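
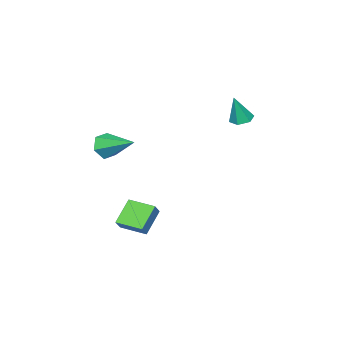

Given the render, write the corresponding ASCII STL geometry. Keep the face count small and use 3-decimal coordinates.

solid 
facet normal -0.738 -0.094 0.669
outer loop
vertex 1.147 -4.235 -2.462
vertex 0.821 -2.665 -2.601
vertex 0.548 -4.42 -3.149
endloop
endfacet
facet normal 0.203 -0.975 0.086
outer loop
vertex 1.839 -4.255 -4.319
vertex 1.147 -4.235 -2.462
vertex 0.548 -4.42 -3.149
endloop
endfacet
facet normal -0.738 -0.094 0.669
outer loop
vertex 0.548 -4.42 -3.149
vertex 0.821 -2.665 -2.601
vertex 0.222 -2.85 -3.288
endloop
endfacet
facet normal -0.644 -0.199 -0.739
outer loop
vertex 0.222 -2.85 -3.288
vertex 1.839 -4.255 -4.319
vertex 0.548 -4.42 -3.149
endloop
endfacet
facet normal 0.644 0.199 0.739
outer loop
vertex 1.147 -4.235 -2.462
vertex 2.112 -2.5 -3.771
vertex 0.821 -2.665 -2.601
endloop
endfacet
facet normal 0.203 -0.975 0.086
outer loop
vertex 2.438 -4.07 -3.632
vertex 1.147 -4.235 -2.462
vertex 1.839 -4.255 -4.319
endloop
endfacet
facet normal 0.644 0.199 0.739
outer loop
vertex 2.438 -4.07 -3.632
vertex 2.112 -2.5 -3.771
vertex 1.147 -4.235 -2.462
endloop
endfacet
facet normal -0.203 0.975 -0.086
outer loop
vertex 0.821 -2.665 -2.601
vertex 2.112 -2.5 -3.771
vertex 0.222 -2.85 -3.288
endloop
endfacet
facet normal -0.644 -0.199 -0.739
outer loop
vertex 1.513 -2.685 -4.458
vertex 1.839 -4.255 -4.319
vertex 0.222 -2.85 -3.288
endloop
endfacet
facet normal -0.203 0.975 -0.086
outer loop
vertex 0.222 -2.85 -3.288
vertex 2.112 -2.5 -3.771
vertex 1.513 -2.685 -4.458
endloop
endfacet
facet normal 0.738 0.094 -0.669
outer loop
vertex 1.513 -2.685 -4.458
vertex 2.438 -4.07 -3.632
vertex 1.839 -4.255 -4.319
endloop
endfacet
facet normal 0.738 0.094 -0.669
outer loop
vertex 2.112 -2.5 -3.771
vertex 2.438 -4.07 -3.632
vertex 1.513 -2.685 -4.458
endloop
endfacet
facet normal -0.018 -0.917 -0.399
outer loop
vertex 3.414 -4.523 2.999
vertex 2.991 -4.204 2.284
vertex 3.88 -4.228 2.3
endloop
endfacet
facet normal 0.809 0.095 0.580
outer loop
vertex 3.414 -4.523 2.999
vertex 3.88 -4.228 2.3
vertex 3.029 -2.196 3.156
endloop
endfacet
facet normal -0.018 -0.917 -0.398
outer loop
vertex 3.88 -4.228 2.3
vertex 2.991 -4.204 2.284
vertex 3.457 -3.91 1.585
endloop
endfacet
facet normal 0.835 0.470 -0.285
outer loop
vertex 3.88 -4.228 2.3
vertex 3.457 -3.91 1.585
vertex 3.029 -2.196 3.156
endloop
endfacet
facet normal -0.018 -0.917 -0.398
outer loop
vertex 3.457 -3.91 1.585
vertex 2.991 -4.204 2.284
vertex 2.567 -3.886 1.569
endloop
endfacet
facet normal 0.032 0.680 -0.733
outer loop
vertex 3.457 -3.91 1.585
vertex 2.567 -3.886 1.569
vertex 3.029 -2.196 3.156
endloop
endfacet
facet normal -0.017 -0.917 -0.398
outer loop
vertex 2.567 -3.886 1.569
vertex 2.991 -4.204 2.284
vertex 2.101 -4.18 2.267
endloop
endfacet
facet normal -0.797 0.514 -0.316
outer loop
vertex 2.567 -3.886 1.569
vertex 2.101 -4.18 2.267
vertex 3.029 -2.196 3.156
endloop
endfacet
facet normal -0.017 -0.917 -0.399
outer loop
vertex 2.101 -4.18 2.267
vertex 2.991 -4.204 2.284
vertex 2.525 -4.499 2.982
endloop
endfacet
facet normal -0.823 0.139 0.550
outer loop
vertex 2.101 -4.18 2.267
vertex 2.525 -4.499 2.982
vertex 3.029 -2.196 3.156
endloop
endfacet
facet normal -0.017 -0.917 -0.399
outer loop
vertex 2.525 -4.499 2.982
vertex 2.991 -4.204 2.284
vertex 3.414 -4.523 2.999
endloop
endfacet
facet normal -0.021 -0.071 0.997
outer loop
vertex 2.525 -4.499 2.982
vertex 3.414 -4.523 2.999
vertex 3.029 -2.196 3.156
endloop
endfacet
facet normal -0.278 0.098 -0.956
outer loop
vertex -3.504 -0.475 2.627
vertex -4.159 -0.692 2.795
vertex -3.997 -0.001 2.819
endloop
endfacet
facet normal 0.718 0.666 0.200
outer loop
vertex -3.504 -0.475 2.627
vertex -3.997 -0.001 2.819
vertex -3.661 -0.868 4.505
endloop
endfacet
facet normal -0.278 0.098 -0.956
outer loop
vertex -3.997 -0.001 2.819
vertex -4.159 -0.692 2.795
vertex -4.651 -0.218 2.987
endloop
endfacet
facet normal -0.164 0.864 0.477
outer loop
vertex -3.997 -0.001 2.819
vertex -4.651 -0.218 2.987
vertex -3.661 -0.868 4.505
endloop
endfacet
facet normal -0.278 0.099 -0.956
outer loop
vertex -4.651 -0.218 2.987
vertex -4.159 -0.692 2.795
vertex -4.814 -0.909 2.963
endloop
endfacet
facet normal -0.792 0.166 0.588
outer loop
vertex -4.651 -0.218 2.987
vertex -4.814 -0.909 2.963
vertex -3.661 -0.868 4.505
endloop
endfacet
facet normal -0.278 0.098 -0.956
outer loop
vertex -4.814 -0.909 2.963
vertex -4.159 -0.692 2.795
vertex -4.321 -1.383 2.771
endloop
endfacet
facet normal -0.538 -0.730 0.422
outer loop
vertex -4.814 -0.909 2.963
vertex -4.321 -1.383 2.771
vertex -3.661 -0.868 4.505
endloop
endfacet
facet normal -0.278 0.098 -0.956
outer loop
vertex -4.321 -1.383 2.771
vertex -4.159 -0.692 2.795
vertex -3.666 -1.166 2.603
endloop
endfacet
facet normal 0.344 -0.928 0.144
outer loop
vertex -4.321 -1.383 2.771
vertex -3.666 -1.166 2.603
vertex -3.661 -0.868 4.505
endloop
endfacet
facet normal -0.278 0.098 -0.956
outer loop
vertex -3.666 -1.166 2.603
vertex -4.159 -0.692 2.795
vertex -3.504 -0.475 2.627
endloop
endfacet
facet normal 0.973 -0.229 0.033
outer loop
vertex -3.666 -1.166 2.603
vertex -3.504 -0.475 2.627
vertex -3.661 -0.868 4.505
endloop
endfacet

endsolid


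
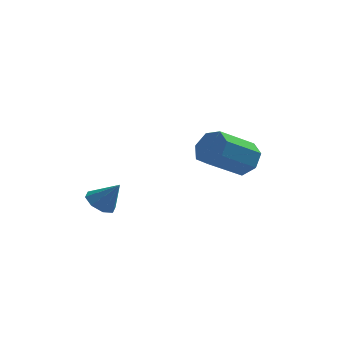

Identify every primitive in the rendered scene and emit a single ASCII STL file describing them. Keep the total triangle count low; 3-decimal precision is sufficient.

solid 
facet normal -0.599 0.113 -0.793
outer loop
vertex -1.034 -1.478 0.973
vertex -1.564 -1.183 1.415
vertex -0.989 -0.908 1.02
endloop
endfacet
facet normal 0.983 -0.063 -0.175
outer loop
vertex -1.034 -1.478 0.973
vertex -0.989 -0.908 1.02
vertex -0.756 -1.337 2.485
endloop
endfacet
facet normal -0.599 0.113 -0.793
outer loop
vertex -0.989 -0.908 1.02
vertex -1.564 -1.183 1.415
vertex -1.28 -0.499 1.298
endloop
endfacet
facet normal 0.825 0.564 0.034
outer loop
vertex -0.989 -0.908 1.02
vertex -1.28 -0.499 1.298
vertex -0.756 -1.337 2.485
endloop
endfacet
facet normal -0.599 0.113 -0.793
outer loop
vertex -1.28 -0.499 1.298
vertex -1.564 -1.183 1.415
vertex -1.738 -0.491 1.645
endloop
endfacet
facet normal 0.344 0.832 0.435
outer loop
vertex -1.28 -0.499 1.298
vertex -1.738 -0.491 1.645
vertex -0.756 -1.337 2.485
endloop
endfacet
facet normal -0.599 0.113 -0.793
outer loop
vertex -1.738 -0.491 1.645
vertex -1.564 -1.183 1.415
vertex -2.093 -0.888 1.857
endloop
endfacet
facet normal -0.177 0.582 0.794
outer loop
vertex -1.738 -0.491 1.645
vertex -2.093 -0.888 1.857
vertex -0.756 -1.337 2.485
endloop
endfacet
facet normal -0.598 0.115 -0.793
outer loop
vertex -2.093 -0.888 1.857
vertex -1.564 -1.183 1.415
vertex -2.139 -1.459 1.809
endloop
endfacet
facet normal -0.436 -0.040 0.899
outer loop
vertex -2.093 -0.888 1.857
vertex -2.139 -1.459 1.809
vertex -0.756 -1.337 2.485
endloop
endfacet
facet normal -0.598 0.114 -0.793
outer loop
vertex -2.139 -1.459 1.809
vertex -1.564 -1.183 1.415
vertex -1.848 -1.868 1.531
endloop
endfacet
facet normal -0.279 -0.668 0.690
outer loop
vertex -2.139 -1.459 1.809
vertex -1.848 -1.868 1.531
vertex -0.756 -1.337 2.485
endloop
endfacet
facet normal -0.599 0.114 -0.793
outer loop
vertex -1.848 -1.868 1.531
vertex -1.564 -1.183 1.415
vertex -1.39 -1.876 1.184
endloop
endfacet
facet normal 0.203 -0.936 0.289
outer loop
vertex -1.848 -1.868 1.531
vertex -1.39 -1.876 1.184
vertex -0.756 -1.337 2.485
endloop
endfacet
facet normal -0.598 0.114 -0.793
outer loop
vertex -1.39 -1.876 1.184
vertex -1.564 -1.183 1.415
vertex -1.034 -1.478 0.973
endloop
endfacet
facet normal 0.725 -0.685 -0.069
outer loop
vertex -1.39 -1.876 1.184
vertex -1.034 -1.478 0.973
vertex -0.756 -1.337 2.485
endloop
endfacet
facet normal 0.659 0.531 -0.533
outer loop
vertex 4.555 2.722 1.841
vertex 4.058 3.503 2.005
vertex 4.762 3.139 2.512
endloop
endfacet
facet normal 0.709 -0.676 0.202
outer loop
vertex 4.555 2.722 1.841
vertex 4.762 3.139 2.512
vertex 3.159 1.596 2.971
endloop
endfacet
facet normal 0.709 -0.676 0.203
outer loop
vertex 3.159 1.596 2.971
vertex 4.762 3.139 2.512
vertex 3.365 2.013 3.641
endloop
endfacet
facet normal -0.659 -0.531 0.533
outer loop
vertex 3.159 1.596 2.971
vertex 3.365 2.013 3.641
vertex 2.662 2.377 3.135
endloop
endfacet
facet normal 0.659 0.531 -0.533
outer loop
vertex 4.762 3.139 2.512
vertex 4.058 3.503 2.005
vertex 4.438 3.83 2.8
endloop
endfacet
facet normal 0.639 -0.021 0.769
outer loop
vertex 4.762 3.139 2.512
vertex 4.438 3.83 2.8
vertex 3.365 2.013 3.641
endloop
endfacet
facet normal 0.639 -0.022 0.769
outer loop
vertex 3.365 2.013 3.641
vertex 4.438 3.83 2.8
vertex 3.041 2.704 3.93
endloop
endfacet
facet normal -0.659 -0.532 0.533
outer loop
vertex 3.365 2.013 3.641
vertex 3.041 2.704 3.93
vertex 2.662 2.377 3.135
endloop
endfacet
facet normal 0.659 0.530 -0.533
outer loop
vertex 4.438 3.83 2.8
vertex 4.058 3.503 2.005
vertex 3.829 4.275 2.49
endloop
endfacet
facet normal 0.089 0.648 0.756
outer loop
vertex 4.438 3.83 2.8
vertex 3.829 4.275 2.49
vertex 3.041 2.704 3.93
endloop
endfacet
facet normal 0.089 0.648 0.756
outer loop
vertex 3.041 2.704 3.93
vertex 3.829 4.275 2.49
vertex 2.432 3.149 3.62
endloop
endfacet
facet normal -0.659 -0.531 0.533
outer loop
vertex 3.041 2.704 3.93
vertex 2.432 3.149 3.62
vertex 2.662 2.377 3.135
endloop
endfacet
facet normal 0.658 0.531 -0.534
outer loop
vertex 3.829 4.275 2.49
vertex 4.058 3.503 2.005
vertex 3.392 4.138 1.815
endloop
endfacet
facet normal -0.529 0.831 0.174
outer loop
vertex 3.829 4.275 2.49
vertex 3.392 4.138 1.815
vertex 2.432 3.149 3.62
endloop
endfacet
facet normal -0.529 0.831 0.174
outer loop
vertex 2.432 3.149 3.62
vertex 3.392 4.138 1.815
vertex 1.996 3.013 2.945
endloop
endfacet
facet normal -0.659 -0.531 0.533
outer loop
vertex 2.432 3.149 3.62
vertex 1.996 3.013 2.945
vertex 2.662 2.377 3.135
endloop
endfacet
facet normal 0.659 0.531 -0.533
outer loop
vertex 3.392 4.138 1.815
vertex 4.058 3.503 2.005
vertex 3.457 3.524 1.283
endloop
endfacet
facet normal -0.748 0.387 -0.539
outer loop
vertex 3.392 4.138 1.815
vertex 3.457 3.524 1.283
vertex 1.996 3.013 2.945
endloop
endfacet
facet normal -0.748 0.388 -0.539
outer loop
vertex 1.996 3.013 2.945
vertex 3.457 3.524 1.283
vertex 2.061 2.398 2.412
endloop
endfacet
facet normal -0.659 -0.531 0.532
outer loop
vertex 1.996 3.013 2.945
vertex 2.061 2.398 2.412
vertex 2.662 2.377 3.135
endloop
endfacet
facet normal 0.659 0.531 -0.533
outer loop
vertex 3.457 3.524 1.283
vertex 4.058 3.503 2.005
vertex 3.975 2.893 1.295
endloop
endfacet
facet normal -0.404 -0.348 -0.846
outer loop
vertex 3.457 3.524 1.283
vertex 3.975 2.893 1.295
vertex 2.061 2.398 2.412
endloop
endfacet
facet normal -0.404 -0.347 -0.846
outer loop
vertex 2.061 2.398 2.412
vertex 3.975 2.893 1.295
vertex 2.578 1.767 2.424
endloop
endfacet
facet normal -0.660 -0.530 0.533
outer loop
vertex 2.061 2.398 2.412
vertex 2.578 1.767 2.424
vertex 2.662 2.377 3.135
endloop
endfacet
facet normal 0.659 0.531 -0.533
outer loop
vertex 3.975 2.893 1.295
vertex 4.058 3.503 2.005
vertex 4.555 2.722 1.841
endloop
endfacet
facet normal 0.244 -0.821 -0.516
outer loop
vertex 3.975 2.893 1.295
vertex 4.555 2.722 1.841
vertex 2.578 1.767 2.424
endloop
endfacet
facet normal 0.244 -0.821 -0.516
outer loop
vertex 2.578 1.767 2.424
vertex 4.555 2.722 1.841
vertex 3.159 1.596 2.971
endloop
endfacet
facet normal -0.658 -0.531 0.533
outer loop
vertex 2.578 1.767 2.424
vertex 3.159 1.596 2.971
vertex 2.662 2.377 3.135
endloop
endfacet

endsolid


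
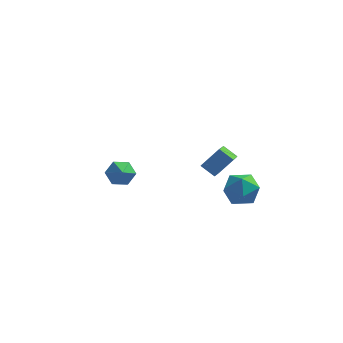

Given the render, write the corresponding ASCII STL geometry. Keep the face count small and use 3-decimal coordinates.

solid 
facet normal -0.562 -0.187 0.806
outer loop
vertex 2.521 0.773 0.207
vertex 2.452 -0.351 -0.102
vertex 3.32 0.013 0.588
endloop
endfacet
facet normal -0.110 0.351 0.930
outer loop
vertex 2.521 0.773 0.207
vertex 3.32 0.013 0.588
vertex 3.649 1.073 0.227
endloop
endfacet
facet normal -0.237 0.862 0.448
outer loop
vertex 2.521 0.773 0.207
vertex 3.649 1.073 0.227
vertex 2.983 1.365 -0.687
endloop
endfacet
facet normal -0.768 0.640 0.027
outer loop
vertex 2.521 0.773 0.207
vertex 2.983 1.365 -0.687
vertex 2.243 0.485 -0.89
endloop
endfacet
facet normal -0.969 -0.009 0.248
outer loop
vertex 2.521 0.773 0.207
vertex 2.243 0.485 -0.89
vertex 2.452 -0.351 -0.102
endloop
endfacet
facet normal 0.554 0.109 0.826
outer loop
vertex 3.649 1.073 0.227
vertex 3.32 0.013 0.588
vertex 4.277 0.135 -0.07
endloop
endfacet
facet normal -0.178 -0.760 0.625
outer loop
vertex 3.32 0.013 0.588
vertex 2.452 -0.351 -0.102
vertex 3.537 -0.745 -0.273
endloop
endfacet
facet normal -0.837 -0.472 -0.279
outer loop
vertex 2.452 -0.351 -0.102
vertex 2.243 0.485 -0.89
vertex 2.871 -0.453 -1.187
endloop
endfacet
facet normal -0.511 0.577 -0.637
outer loop
vertex 2.243 0.485 -0.89
vertex 2.983 1.365 -0.687
vertex 3.2 0.607 -1.548
endloop
endfacet
facet normal 0.347 0.937 0.046
outer loop
vertex 2.983 1.365 -0.687
vertex 3.649 1.073 0.227
vertex 4.068 0.971 -0.858
endloop
endfacet
facet normal 0.768 -0.640 -0.027
outer loop
vertex 3.999 -0.153 -1.167
vertex 4.277 0.135 -0.07
vertex 3.537 -0.745 -0.273
endloop
endfacet
facet normal 0.237 -0.862 -0.448
outer loop
vertex 3.999 -0.153 -1.167
vertex 3.537 -0.745 -0.273
vertex 2.871 -0.453 -1.187
endloop
endfacet
facet normal 0.110 -0.351 -0.930
outer loop
vertex 3.999 -0.153 -1.167
vertex 2.871 -0.453 -1.187
vertex 3.2 0.607 -1.548
endloop
endfacet
facet normal 0.562 0.187 -0.806
outer loop
vertex 3.999 -0.153 -1.167
vertex 3.2 0.607 -1.548
vertex 4.068 0.971 -0.858
endloop
endfacet
facet normal 0.969 0.009 -0.248
outer loop
vertex 3.999 -0.153 -1.167
vertex 4.068 0.971 -0.858
vertex 4.277 0.135 -0.07
endloop
endfacet
facet normal 0.511 -0.577 0.637
outer loop
vertex 3.537 -0.745 -0.273
vertex 4.277 0.135 -0.07
vertex 3.32 0.013 0.588
endloop
endfacet
facet normal -0.347 -0.937 -0.046
outer loop
vertex 2.871 -0.453 -1.187
vertex 3.537 -0.745 -0.273
vertex 2.452 -0.351 -0.102
endloop
endfacet
facet normal -0.554 -0.109 -0.826
outer loop
vertex 3.2 0.607 -1.548
vertex 2.871 -0.453 -1.187
vertex 2.243 0.485 -0.89
endloop
endfacet
facet normal 0.178 0.760 -0.625
outer loop
vertex 4.068 0.971 -0.858
vertex 3.2 0.607 -1.548
vertex 2.983 1.365 -0.687
endloop
endfacet
facet normal 0.837 0.472 0.279
outer loop
vertex 4.277 0.135 -0.07
vertex 4.068 0.971 -0.858
vertex 3.649 1.073 0.227
endloop
endfacet
facet normal -0.280 0.750 -0.600
outer loop
vertex -3.518 2.636 -0.894
vertex -3.869 2.056 -1.455
vertex -4.359 2.392 -0.806
endloop
endfacet
facet normal 0.058 0.155 0.986
outer loop
vertex -3.518 2.636 -0.894
vertex -4.359 2.392 -0.806
vertex -3.491 1.044 -0.645
endloop
endfacet
facet normal -0.280 0.750 -0.600
outer loop
vertex -4.359 2.392 -0.806
vertex -3.869 2.056 -1.455
vertex -4.71 1.812 -1.367
endloop
endfacet
facet normal -0.623 -0.316 0.716
outer loop
vertex -4.359 2.392 -0.806
vertex -4.71 1.812 -1.367
vertex -3.491 1.044 -0.645
endloop
endfacet
facet normal -0.280 0.749 -0.600
outer loop
vertex -4.71 1.812 -1.367
vertex -3.869 2.056 -1.455
vertex -4.22 1.475 -2.016
endloop
endfacet
facet normal -0.544 -0.839 0.025
outer loop
vertex -4.71 1.812 -1.367
vertex -4.22 1.475 -2.016
vertex -3.491 1.044 -0.645
endloop
endfacet
facet normal -0.280 0.749 -0.600
outer loop
vertex -4.22 1.475 -2.016
vertex -3.869 2.056 -1.455
vertex -3.379 1.719 -2.104
endloop
endfacet
facet normal 0.217 -0.892 -0.396
outer loop
vertex -4.22 1.475 -2.016
vertex -3.379 1.719 -2.104
vertex -3.491 1.044 -0.645
endloop
endfacet
facet normal -0.280 0.749 -0.600
outer loop
vertex -3.379 1.719 -2.104
vertex -3.869 2.056 -1.455
vertex -3.028 2.3 -1.543
endloop
endfacet
facet normal 0.898 -0.421 -0.126
outer loop
vertex -3.379 1.719 -2.104
vertex -3.028 2.3 -1.543
vertex -3.491 1.044 -0.645
endloop
endfacet
facet normal -0.280 0.750 -0.600
outer loop
vertex -3.028 2.3 -1.543
vertex -3.869 2.056 -1.455
vertex -3.518 2.636 -0.894
endloop
endfacet
facet normal 0.819 0.102 0.565
outer loop
vertex -3.028 2.3 -1.543
vertex -3.518 2.636 -0.894
vertex -3.491 1.044 -0.645
endloop
endfacet
facet normal -0.592 -0.286 -0.753
outer loop
vertex 1.641 -2.913 3.414
vertex 1.688 -1.936 3.006
vertex 2.429 -3.17 2.892
endloop
endfacet
facet normal -0.045 -0.922 0.385
outer loop
vertex 3.312 -2.744 4.014
vertex 1.641 -2.913 3.414
vertex 2.429 -3.17 2.892
endloop
endfacet
facet normal -0.592 -0.286 -0.753
outer loop
vertex 2.429 -3.17 2.892
vertex 1.688 -1.936 3.006
vertex 2.477 -2.193 2.483
endloop
endfacet
facet normal 0.804 -0.263 -0.533
outer loop
vertex 2.477 -2.193 2.483
vertex 3.312 -2.744 4.014
vertex 2.429 -3.17 2.892
endloop
endfacet
facet normal -0.804 0.262 0.534
outer loop
vertex 1.641 -2.913 3.414
vertex 2.571 -1.51 4.128
vertex 1.688 -1.936 3.006
endloop
endfacet
facet normal -0.045 -0.922 0.385
outer loop
vertex 2.523 -2.487 4.537
vertex 1.641 -2.913 3.414
vertex 3.312 -2.744 4.014
endloop
endfacet
facet normal -0.805 0.262 0.532
outer loop
vertex 2.523 -2.487 4.537
vertex 2.571 -1.51 4.128
vertex 1.641 -2.913 3.414
endloop
endfacet
facet normal 0.045 0.922 -0.385
outer loop
vertex 1.688 -1.936 3.006
vertex 2.571 -1.51 4.128
vertex 2.477 -2.193 2.483
endloop
endfacet
facet normal 0.805 -0.261 -0.533
outer loop
vertex 3.359 -1.767 3.606
vertex 3.312 -2.744 4.014
vertex 2.477 -2.193 2.483
endloop
endfacet
facet normal 0.045 0.922 -0.385
outer loop
vertex 2.477 -2.193 2.483
vertex 2.571 -1.51 4.128
vertex 3.359 -1.767 3.606
endloop
endfacet
facet normal 0.592 0.286 0.753
outer loop
vertex 3.359 -1.767 3.606
vertex 2.523 -2.487 4.537
vertex 3.312 -2.744 4.014
endloop
endfacet
facet normal 0.592 0.286 0.753
outer loop
vertex 2.571 -1.51 4.128
vertex 2.523 -2.487 4.537
vertex 3.359 -1.767 3.606
endloop
endfacet

endsolid


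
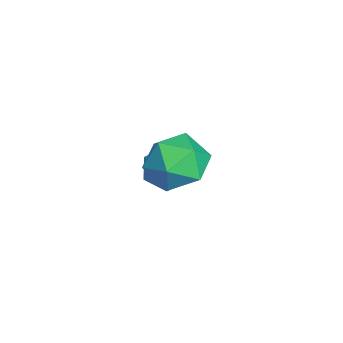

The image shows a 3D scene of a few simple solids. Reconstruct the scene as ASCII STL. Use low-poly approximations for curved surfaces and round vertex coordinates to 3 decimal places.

solid 
facet normal -0.128 0.089 0.988
outer loop
vertex 0.774 -2.205 3.497
vertex 1.623 -3.104 3.688
vertex 1.982 -1.907 3.627
endloop
endfacet
facet normal -0.246 0.711 0.658
outer loop
vertex 0.774 -2.205 3.497
vertex 1.982 -1.907 3.627
vertex 1.287 -1.34 2.754
endloop
endfacet
facet normal -0.769 0.613 0.183
outer loop
vertex 0.774 -2.205 3.497
vertex 1.287 -1.34 2.754
vertex 0.499 -2.186 2.277
endloop
endfacet
facet normal -0.973 -0.069 0.218
outer loop
vertex 0.774 -2.205 3.497
vertex 0.499 -2.186 2.277
vertex 0.706 -3.276 2.854
endloop
endfacet
facet normal -0.577 -0.393 0.716
outer loop
vertex 0.774 -2.205 3.497
vertex 0.706 -3.276 2.854
vertex 1.623 -3.104 3.688
endloop
endfacet
facet normal 0.346 0.888 0.301
outer loop
vertex 1.287 -1.34 2.754
vertex 1.982 -1.907 3.627
vertex 2.454 -1.704 2.486
endloop
endfacet
facet normal 0.538 -0.119 0.835
outer loop
vertex 1.982 -1.907 3.627
vertex 1.623 -3.104 3.688
vertex 2.661 -2.794 3.063
endloop
endfacet
facet normal -0.190 -0.899 0.394
outer loop
vertex 1.623 -3.104 3.688
vertex 0.706 -3.276 2.854
vertex 1.873 -3.64 2.586
endloop
endfacet
facet normal -0.831 -0.375 -0.411
outer loop
vertex 0.706 -3.276 2.854
vertex 0.499 -2.186 2.277
vertex 1.178 -3.073 1.713
endloop
endfacet
facet normal -0.499 0.729 -0.468
outer loop
vertex 0.499 -2.186 2.277
vertex 1.287 -1.34 2.754
vertex 1.537 -1.876 1.652
endloop
endfacet
facet normal 0.973 0.069 -0.218
outer loop
vertex 2.386 -2.775 1.843
vertex 2.454 -1.704 2.486
vertex 2.661 -2.794 3.063
endloop
endfacet
facet normal 0.769 -0.613 -0.183
outer loop
vertex 2.386 -2.775 1.843
vertex 2.661 -2.794 3.063
vertex 1.873 -3.64 2.586
endloop
endfacet
facet normal 0.246 -0.711 -0.658
outer loop
vertex 2.386 -2.775 1.843
vertex 1.873 -3.64 2.586
vertex 1.178 -3.073 1.713
endloop
endfacet
facet normal 0.128 -0.089 -0.988
outer loop
vertex 2.386 -2.775 1.843
vertex 1.178 -3.073 1.713
vertex 1.537 -1.876 1.652
endloop
endfacet
facet normal 0.577 0.393 -0.716
outer loop
vertex 2.386 -2.775 1.843
vertex 1.537 -1.876 1.652
vertex 2.454 -1.704 2.486
endloop
endfacet
facet normal 0.831 0.375 0.411
outer loop
vertex 2.661 -2.794 3.063
vertex 2.454 -1.704 2.486
vertex 1.982 -1.907 3.627
endloop
endfacet
facet normal 0.499 -0.729 0.468
outer loop
vertex 1.873 -3.64 2.586
vertex 2.661 -2.794 3.063
vertex 1.623 -3.104 3.688
endloop
endfacet
facet normal -0.346 -0.888 -0.301
outer loop
vertex 1.178 -3.073 1.713
vertex 1.873 -3.64 2.586
vertex 0.706 -3.276 2.854
endloop
endfacet
facet normal -0.538 0.119 -0.835
outer loop
vertex 1.537 -1.876 1.652
vertex 1.178 -3.073 1.713
vertex 0.499 -2.186 2.277
endloop
endfacet
facet normal 0.190 0.899 -0.394
outer loop
vertex 2.454 -1.704 2.486
vertex 1.537 -1.876 1.652
vertex 1.287 -1.34 2.754
endloop
endfacet
facet normal -0.786 0.116 -0.607
outer loop
vertex -1.942 -2.917 -2.066
vertex -2.54 -2.912 -1.29
vertex -2.161 -2.072 -1.621
endloop
endfacet
facet normal 0.869 0.387 -0.308
outer loop
vertex -1.942 -2.917 -2.066
vertex -2.161 -2.072 -1.621
vertex -1.22 -3.108 -0.27
endloop
endfacet
facet normal -0.786 0.116 -0.607
outer loop
vertex -2.161 -2.072 -1.621
vertex -2.54 -2.912 -1.29
vertex -2.759 -2.067 -0.845
endloop
endfacet
facet normal 0.440 0.834 0.333
outer loop
vertex -2.161 -2.072 -1.621
vertex -2.759 -2.067 -0.845
vertex -1.22 -3.108 -0.27
endloop
endfacet
facet normal -0.786 0.116 -0.607
outer loop
vertex -2.759 -2.067 -0.845
vertex -2.54 -2.912 -1.29
vertex -3.139 -2.908 -0.514
endloop
endfacet
facet normal -0.075 0.394 0.916
outer loop
vertex -2.759 -2.067 -0.845
vertex -3.139 -2.908 -0.514
vertex -1.22 -3.108 -0.27
endloop
endfacet
facet normal -0.786 0.116 -0.607
outer loop
vertex -3.139 -2.908 -0.514
vertex -2.54 -2.912 -1.29
vertex -2.92 -3.753 -0.959
endloop
endfacet
facet normal -0.160 -0.492 0.856
outer loop
vertex -3.139 -2.908 -0.514
vertex -2.92 -3.753 -0.959
vertex -1.22 -3.108 -0.27
endloop
endfacet
facet normal -0.786 0.117 -0.607
outer loop
vertex -2.92 -3.753 -0.959
vertex -2.54 -2.912 -1.29
vertex -2.322 -3.758 -1.735
endloop
endfacet
facet normal 0.270 -0.939 0.214
outer loop
vertex -2.92 -3.753 -0.959
vertex -2.322 -3.758 -1.735
vertex -1.22 -3.108 -0.27
endloop
endfacet
facet normal -0.786 0.117 -0.607
outer loop
vertex -2.322 -3.758 -1.735
vertex -2.54 -2.912 -1.29
vertex -1.942 -2.917 -2.066
endloop
endfacet
facet normal 0.784 -0.499 -0.368
outer loop
vertex -2.322 -3.758 -1.735
vertex -1.942 -2.917 -2.066
vertex -1.22 -3.108 -0.27
endloop
endfacet

endsolid


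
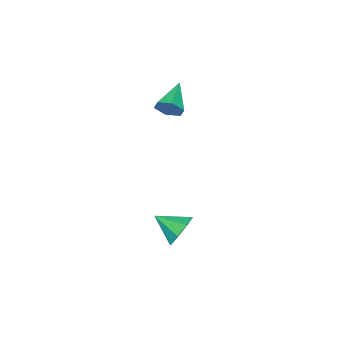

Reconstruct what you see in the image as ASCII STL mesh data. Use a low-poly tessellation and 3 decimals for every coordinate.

solid 
facet normal 0.898 0.201 -0.391
outer loop
vertex -0.478 -2.0 3.7
vertex -0.715 -2.352 2.975
vertex -0.842 -1.532 3.104
endloop
endfacet
facet normal -0.241 0.687 0.686
outer loop
vertex -0.478 -2.0 3.7
vertex -0.842 -1.532 3.104
vertex -2.485 -2.748 3.745
endloop
endfacet
facet normal 0.898 0.201 -0.392
outer loop
vertex -0.842 -1.532 3.104
vertex -0.715 -2.352 2.975
vertex -1.079 -1.884 2.38
endloop
endfacet
facet normal -0.627 0.761 -0.165
outer loop
vertex -0.842 -1.532 3.104
vertex -1.079 -1.884 2.38
vertex -2.485 -2.748 3.745
endloop
endfacet
facet normal 0.898 0.201 -0.391
outer loop
vertex -1.079 -1.884 2.38
vertex -0.715 -2.352 2.975
vertex -0.952 -2.705 2.25
endloop
endfacet
facet normal -0.698 0.005 -0.716
outer loop
vertex -1.079 -1.884 2.38
vertex -0.952 -2.705 2.25
vertex -2.485 -2.748 3.745
endloop
endfacet
facet normal 0.898 0.201 -0.391
outer loop
vertex -0.952 -2.705 2.25
vertex -0.715 -2.352 2.975
vertex -0.588 -3.172 2.845
endloop
endfacet
facet normal -0.381 -0.826 -0.415
outer loop
vertex -0.952 -2.705 2.25
vertex -0.588 -3.172 2.845
vertex -2.485 -2.748 3.745
endloop
endfacet
facet normal 0.899 0.201 -0.390
outer loop
vertex -0.588 -3.172 2.845
vertex -0.715 -2.352 2.975
vertex -0.352 -2.82 3.57
endloop
endfacet
facet normal 0.005 -0.900 0.435
outer loop
vertex -0.588 -3.172 2.845
vertex -0.352 -2.82 3.57
vertex -2.485 -2.748 3.745
endloop
endfacet
facet normal 0.898 0.200 -0.391
outer loop
vertex -0.352 -2.82 3.57
vertex -0.715 -2.352 2.975
vertex -0.478 -2.0 3.7
endloop
endfacet
facet normal 0.076 -0.145 0.987
outer loop
vertex -0.352 -2.82 3.57
vertex -0.478 -2.0 3.7
vertex -2.485 -2.748 3.745
endloop
endfacet
facet normal -0.116 0.891 -0.440
outer loop
vertex 2.503 -0.428 -4.802
vertex 1.963 -0.066 -3.927
vertex 3.009 -0.082 -4.235
endloop
endfacet
facet normal 0.734 -0.620 -0.276
outer loop
vertex 2.503 -0.428 -4.802
vertex 3.009 -0.082 -4.235
vertex 2.157 -1.554 -3.193
endloop
endfacet
facet normal -0.116 0.891 -0.439
outer loop
vertex 3.009 -0.082 -4.235
vertex 1.963 -0.066 -3.927
vertex 2.902 0.272 -3.488
endloop
endfacet
facet normal 0.903 -0.323 0.282
outer loop
vertex 3.009 -0.082 -4.235
vertex 2.902 0.272 -3.488
vertex 2.157 -1.554 -3.193
endloop
endfacet
facet normal -0.115 0.891 -0.440
outer loop
vertex 2.902 0.272 -3.488
vertex 1.963 -0.066 -3.927
vertex 2.245 0.429 -2.998
endloop
endfacet
facet normal 0.578 -0.105 0.809
outer loop
vertex 2.902 0.272 -3.488
vertex 2.245 0.429 -2.998
vertex 2.157 -1.554 -3.193
endloop
endfacet
facet normal -0.116 0.891 -0.439
outer loop
vertex 2.245 0.429 -2.998
vertex 1.963 -0.066 -3.927
vertex 1.423 0.295 -3.052
endloop
endfacet
facet normal -0.050 -0.096 0.994
outer loop
vertex 2.245 0.429 -2.998
vertex 1.423 0.295 -3.052
vertex 2.157 -1.554 -3.193
endloop
endfacet
facet normal -0.116 0.891 -0.439
outer loop
vertex 1.423 0.295 -3.052
vertex 1.963 -0.066 -3.927
vertex 0.918 -0.05 -3.619
endloop
endfacet
facet normal -0.615 -0.300 0.730
outer loop
vertex 1.423 0.295 -3.052
vertex 0.918 -0.05 -3.619
vertex 2.157 -1.554 -3.193
endloop
endfacet
facet normal -0.116 0.891 -0.440
outer loop
vertex 0.918 -0.05 -3.619
vertex 1.963 -0.066 -3.927
vertex 1.025 -0.405 -4.366
endloop
endfacet
facet normal -0.784 -0.597 0.171
outer loop
vertex 0.918 -0.05 -3.619
vertex 1.025 -0.405 -4.366
vertex 2.157 -1.554 -3.193
endloop
endfacet
facet normal -0.116 0.891 -0.439
outer loop
vertex 1.025 -0.405 -4.366
vertex 1.963 -0.066 -3.927
vertex 1.682 -0.561 -4.856
endloop
endfacet
facet normal -0.458 -0.815 -0.355
outer loop
vertex 1.025 -0.405 -4.366
vertex 1.682 -0.561 -4.856
vertex 2.157 -1.554 -3.193
endloop
endfacet
facet normal -0.115 0.891 -0.440
outer loop
vertex 1.682 -0.561 -4.856
vertex 1.963 -0.066 -3.927
vertex 2.503 -0.428 -4.802
endloop
endfacet
facet normal 0.169 -0.824 -0.540
outer loop
vertex 1.682 -0.561 -4.856
vertex 2.503 -0.428 -4.802
vertex 2.157 -1.554 -3.193
endloop
endfacet

endsolid


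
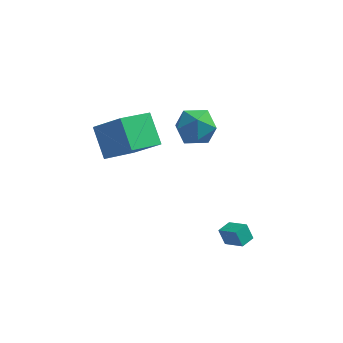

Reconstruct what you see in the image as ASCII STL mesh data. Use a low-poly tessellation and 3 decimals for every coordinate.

solid 
facet normal -0.756 0.459 -0.466
outer loop
vertex 1.645 0.503 -2.424
vertex 2.068 1.194 -2.429
vertex 2.004 0.277 -3.229
endloop
endfacet
facet normal -0.522 -0.853 0.007
outer loop
vertex 2.912 -0.274 -2.671
vertex 1.645 0.503 -2.424
vertex 2.004 0.277 -3.229
endloop
endfacet
facet normal -0.757 0.458 -0.465
outer loop
vertex 2.004 0.277 -3.229
vertex 2.068 1.194 -2.429
vertex 2.426 0.968 -3.235
endloop
endfacet
facet normal 0.394 -0.248 -0.885
outer loop
vertex 2.426 0.968 -3.235
vertex 2.912 -0.274 -2.671
vertex 2.004 0.277 -3.229
endloop
endfacet
facet normal -0.394 0.247 0.885
outer loop
vertex 1.645 0.503 -2.424
vertex 2.976 0.643 -1.871
vertex 2.068 1.194 -2.429
endloop
endfacet
facet normal -0.522 -0.853 0.007
outer loop
vertex 2.554 -0.048 -1.865
vertex 1.645 0.503 -2.424
vertex 2.912 -0.274 -2.671
endloop
endfacet
facet normal -0.394 0.248 0.885
outer loop
vertex 2.554 -0.048 -1.865
vertex 2.976 0.643 -1.871
vertex 1.645 0.503 -2.424
endloop
endfacet
facet normal 0.522 0.853 -0.007
outer loop
vertex 2.068 1.194 -2.429
vertex 2.976 0.643 -1.871
vertex 2.426 0.968 -3.235
endloop
endfacet
facet normal 0.394 -0.248 -0.885
outer loop
vertex 3.335 0.417 -2.676
vertex 2.912 -0.274 -2.671
vertex 2.426 0.968 -3.235
endloop
endfacet
facet normal 0.521 0.853 -0.007
outer loop
vertex 2.426 0.968 -3.235
vertex 2.976 0.643 -1.871
vertex 3.335 0.417 -2.676
endloop
endfacet
facet normal 0.757 -0.460 0.465
outer loop
vertex 3.335 0.417 -2.676
vertex 2.554 -0.048 -1.865
vertex 2.912 -0.274 -2.671
endloop
endfacet
facet normal 0.757 -0.458 0.466
outer loop
vertex 2.976 0.643 -1.871
vertex 2.554 -0.048 -1.865
vertex 3.335 0.417 -2.676
endloop
endfacet
facet normal -0.400 0.647 0.649
outer loop
vertex -4.707 2.406 2.903
vertex -3.296 2.005 4.173
vertex -3.552 3.925 2.1
endloop
endfacet
facet normal -0.727 0.207 -0.655
outer loop
vertex -2.804 2.715 0.887
vertex -4.707 2.406 2.903
vertex -3.552 3.925 2.1
endloop
endfacet
facet normal -0.400 0.647 0.649
outer loop
vertex -3.552 3.925 2.1
vertex -3.296 2.005 4.173
vertex -2.142 3.524 3.37
endloop
endfacet
facet normal 0.558 0.734 -0.388
outer loop
vertex -2.142 3.524 3.37
vertex -2.804 2.715 0.887
vertex -3.552 3.925 2.1
endloop
endfacet
facet normal -0.558 -0.734 0.388
outer loop
vertex -4.707 2.406 2.903
vertex -2.548 0.795 2.96
vertex -3.296 2.005 4.173
endloop
endfacet
facet normal -0.727 0.206 -0.655
outer loop
vertex -3.958 1.196 1.69
vertex -4.707 2.406 2.903
vertex -2.804 2.715 0.887
endloop
endfacet
facet normal -0.558 -0.734 0.388
outer loop
vertex -3.958 1.196 1.69
vertex -2.548 0.795 2.96
vertex -4.707 2.406 2.903
endloop
endfacet
facet normal 0.727 -0.207 0.655
outer loop
vertex -3.296 2.005 4.173
vertex -2.548 0.795 2.96
vertex -2.142 3.524 3.37
endloop
endfacet
facet normal 0.558 0.734 -0.388
outer loop
vertex -1.393 2.314 2.157
vertex -2.804 2.715 0.887
vertex -2.142 3.524 3.37
endloop
endfacet
facet normal 0.727 -0.207 0.655
outer loop
vertex -2.142 3.524 3.37
vertex -2.548 0.795 2.96
vertex -1.393 2.314 2.157
endloop
endfacet
facet normal 0.400 -0.647 -0.649
outer loop
vertex -1.393 2.314 2.157
vertex -3.958 1.196 1.69
vertex -2.804 2.715 0.887
endloop
endfacet
facet normal 0.400 -0.647 -0.649
outer loop
vertex -2.548 0.795 2.96
vertex -3.958 1.196 1.69
vertex -1.393 2.314 2.157
endloop
endfacet
facet normal -0.168 0.788 0.593
outer loop
vertex -0.211 4.891 2.3
vertex -0.624 4.18 3.128
vertex 0.512 4.444 3.099
endloop
endfacet
facet normal 0.386 0.909 0.159
outer loop
vertex -0.211 4.891 2.3
vertex 0.512 4.444 3.099
vertex 0.841 4.5 1.981
endloop
endfacet
facet normal 0.157 0.843 -0.515
outer loop
vertex -0.211 4.891 2.3
vertex 0.841 4.5 1.981
vertex -0.093 4.27 1.319
endloop
endfacet
facet normal -0.537 0.682 -0.496
outer loop
vertex -0.211 4.891 2.3
vertex -0.093 4.27 1.319
vertex -0.998 4.073 2.028
endloop
endfacet
facet normal -0.738 0.648 0.188
outer loop
vertex -0.211 4.891 2.3
vertex -0.998 4.073 2.028
vertex -0.624 4.18 3.128
endloop
endfacet
facet normal 0.873 0.401 0.277
outer loop
vertex 0.841 4.5 1.981
vertex 0.512 4.444 3.099
vertex 1.078 3.547 2.612
endloop
endfacet
facet normal -0.023 0.206 0.978
outer loop
vertex 0.512 4.444 3.099
vertex -0.624 4.18 3.128
vertex 0.173 3.35 3.321
endloop
endfacet
facet normal -0.946 -0.021 0.324
outer loop
vertex -0.624 4.18 3.128
vertex -0.998 4.073 2.028
vertex -0.761 3.12 2.659
endloop
endfacet
facet normal -0.621 0.033 -0.783
outer loop
vertex -0.998 4.073 2.028
vertex -0.093 4.27 1.319
vertex -0.432 3.176 1.541
endloop
endfacet
facet normal 0.503 0.294 -0.812
outer loop
vertex -0.093 4.27 1.319
vertex 0.841 4.5 1.981
vertex 0.704 3.44 1.512
endloop
endfacet
facet normal 0.537 -0.682 0.496
outer loop
vertex 0.291 2.729 2.34
vertex 1.078 3.547 2.612
vertex 0.173 3.35 3.321
endloop
endfacet
facet normal -0.157 -0.843 0.515
outer loop
vertex 0.291 2.729 2.34
vertex 0.173 3.35 3.321
vertex -0.761 3.12 2.659
endloop
endfacet
facet normal -0.386 -0.909 -0.159
outer loop
vertex 0.291 2.729 2.34
vertex -0.761 3.12 2.659
vertex -0.432 3.176 1.541
endloop
endfacet
facet normal 0.168 -0.788 -0.593
outer loop
vertex 0.291 2.729 2.34
vertex -0.432 3.176 1.541
vertex 0.704 3.44 1.512
endloop
endfacet
facet normal 0.738 -0.648 -0.188
outer loop
vertex 0.291 2.729 2.34
vertex 0.704 3.44 1.512
vertex 1.078 3.547 2.612
endloop
endfacet
facet normal 0.621 -0.033 0.783
outer loop
vertex 0.173 3.35 3.321
vertex 1.078 3.547 2.612
vertex 0.512 4.444 3.099
endloop
endfacet
facet normal -0.503 -0.294 0.812
outer loop
vertex -0.761 3.12 2.659
vertex 0.173 3.35 3.321
vertex -0.624 4.18 3.128
endloop
endfacet
facet normal -0.873 -0.401 -0.277
outer loop
vertex -0.432 3.176 1.541
vertex -0.761 3.12 2.659
vertex -0.998 4.073 2.028
endloop
endfacet
facet normal 0.023 -0.206 -0.978
outer loop
vertex 0.704 3.44 1.512
vertex -0.432 3.176 1.541
vertex -0.093 4.27 1.319
endloop
endfacet
facet normal 0.946 0.021 -0.324
outer loop
vertex 1.078 3.547 2.612
vertex 0.704 3.44 1.512
vertex 0.841 4.5 1.981
endloop
endfacet

endsolid


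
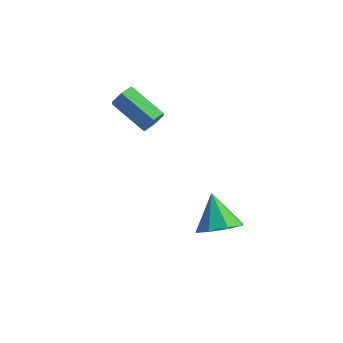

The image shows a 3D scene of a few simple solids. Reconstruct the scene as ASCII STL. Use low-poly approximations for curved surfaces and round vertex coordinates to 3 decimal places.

solid 
facet normal 0.456 -0.491 -0.742
outer loop
vertex 2.745 -2.304 -1.496
vertex 2.164 -2.948 -1.427
vertex 2.213 -2.21 -1.885
endloop
endfacet
facet normal 0.116 0.990 0.081
outer loop
vertex 2.745 -2.304 -1.496
vertex 2.213 -2.21 -1.885
vertex 1.516 -2.252 -0.373
endloop
endfacet
facet normal 0.457 -0.491 -0.742
outer loop
vertex 2.213 -2.21 -1.885
vertex 2.164 -2.948 -1.427
vertex 1.652 -2.549 -2.006
endloop
endfacet
facet normal -0.476 0.857 -0.196
outer loop
vertex 2.213 -2.21 -1.885
vertex 1.652 -2.549 -2.006
vertex 1.516 -2.252 -0.373
endloop
endfacet
facet normal 0.457 -0.490 -0.742
outer loop
vertex 1.652 -2.549 -2.006
vertex 2.164 -2.948 -1.427
vertex 1.392 -3.121 -1.788
endloop
endfacet
facet normal -0.920 0.364 -0.143
outer loop
vertex 1.652 -2.549 -2.006
vertex 1.392 -3.121 -1.788
vertex 1.516 -2.252 -0.373
endloop
endfacet
facet normal 0.457 -0.492 -0.741
outer loop
vertex 1.392 -3.121 -1.788
vertex 2.164 -2.948 -1.427
vertex 1.583 -3.592 -1.358
endloop
endfacet
facet normal -0.958 -0.200 0.207
outer loop
vertex 1.392 -3.121 -1.788
vertex 1.583 -3.592 -1.358
vertex 1.516 -2.252 -0.373
endloop
endfacet
facet normal 0.456 -0.491 -0.743
outer loop
vertex 1.583 -3.592 -1.358
vertex 2.164 -2.948 -1.427
vertex 2.115 -3.687 -0.969
endloop
endfacet
facet normal -0.566 -0.506 0.650
outer loop
vertex 1.583 -3.592 -1.358
vertex 2.115 -3.687 -0.969
vertex 1.516 -2.252 -0.373
endloop
endfacet
facet normal 0.456 -0.490 -0.742
outer loop
vertex 2.115 -3.687 -0.969
vertex 2.164 -2.948 -1.427
vertex 2.676 -3.348 -0.848
endloop
endfacet
facet normal 0.026 -0.374 0.927
outer loop
vertex 2.115 -3.687 -0.969
vertex 2.676 -3.348 -0.848
vertex 1.516 -2.252 -0.373
endloop
endfacet
facet normal 0.456 -0.491 -0.742
outer loop
vertex 2.676 -3.348 -0.848
vertex 2.164 -2.948 -1.427
vertex 2.937 -2.776 -1.066
endloop
endfacet
facet normal 0.470 0.119 0.875
outer loop
vertex 2.676 -3.348 -0.848
vertex 2.937 -2.776 -1.066
vertex 1.516 -2.252 -0.373
endloop
endfacet
facet normal 0.456 -0.491 -0.742
outer loop
vertex 2.937 -2.776 -1.066
vertex 2.164 -2.948 -1.427
vertex 2.745 -2.304 -1.496
endloop
endfacet
facet normal 0.508 0.684 0.524
outer loop
vertex 2.937 -2.776 -1.066
vertex 2.745 -2.304 -1.496
vertex 1.516 -2.252 -0.373
endloop
endfacet
facet normal 0.881 -0.183 -0.437
outer loop
vertex -0.442 -1.984 2.963
vertex -0.692 -2.211 2.554
vertex -0.588 -1.692 2.546
endloop
endfacet
facet normal 0.385 0.814 0.435
outer loop
vertex -0.442 -1.984 2.963
vertex -0.588 -1.692 2.546
vertex -1.798 -1.702 3.635
endloop
endfacet
facet normal 0.386 0.813 0.436
outer loop
vertex -1.798 -1.702 3.635
vertex -0.588 -1.692 2.546
vertex -1.944 -1.409 3.218
endloop
endfacet
facet normal -0.881 0.183 0.437
outer loop
vertex -1.798 -1.702 3.635
vertex -1.944 -1.409 3.218
vertex -2.048 -1.929 3.226
endloop
endfacet
facet normal 0.881 -0.183 -0.435
outer loop
vertex -0.588 -1.692 2.546
vertex -0.692 -2.211 2.554
vertex -0.837 -1.918 2.137
endloop
endfacet
facet normal -0.044 0.886 -0.462
outer loop
vertex -0.588 -1.692 2.546
vertex -0.837 -1.918 2.137
vertex -1.944 -1.409 3.218
endloop
endfacet
facet normal -0.046 0.885 -0.463
outer loop
vertex -1.944 -1.409 3.218
vertex -0.837 -1.918 2.137
vertex -2.194 -1.636 2.809
endloop
endfacet
facet normal -0.881 0.183 0.437
outer loop
vertex -1.944 -1.409 3.218
vertex -2.194 -1.636 2.809
vertex -2.048 -1.929 3.226
endloop
endfacet
facet normal 0.881 -0.185 -0.436
outer loop
vertex -0.837 -1.918 2.137
vertex -0.692 -2.211 2.554
vertex -0.942 -2.438 2.145
endloop
endfacet
facet normal -0.430 0.073 -0.900
outer loop
vertex -0.837 -1.918 2.137
vertex -0.942 -2.438 2.145
vertex -2.194 -1.636 2.809
endloop
endfacet
facet normal -0.431 0.072 -0.900
outer loop
vertex -2.194 -1.636 2.809
vertex -0.942 -2.438 2.145
vertex -2.298 -2.156 2.817
endloop
endfacet
facet normal -0.881 0.183 0.437
outer loop
vertex -2.194 -1.636 2.809
vertex -2.298 -2.156 2.817
vertex -2.048 -1.929 3.226
endloop
endfacet
facet normal 0.881 -0.183 -0.437
outer loop
vertex -0.942 -2.438 2.145
vertex -0.692 -2.211 2.554
vertex -0.796 -2.731 2.562
endloop
endfacet
facet normal -0.385 -0.813 -0.436
outer loop
vertex -0.942 -2.438 2.145
vertex -0.796 -2.731 2.562
vertex -2.298 -2.156 2.817
endloop
endfacet
facet normal -0.385 -0.814 -0.435
outer loop
vertex -2.298 -2.156 2.817
vertex -0.796 -2.731 2.562
vertex -2.152 -2.448 3.234
endloop
endfacet
facet normal -0.881 0.183 0.437
outer loop
vertex -2.298 -2.156 2.817
vertex -2.152 -2.448 3.234
vertex -2.048 -1.929 3.226
endloop
endfacet
facet normal 0.881 -0.183 -0.437
outer loop
vertex -0.796 -2.731 2.562
vertex -0.692 -2.211 2.554
vertex -0.546 -2.504 2.971
endloop
endfacet
facet normal 0.045 -0.885 0.464
outer loop
vertex -0.796 -2.731 2.562
vertex -0.546 -2.504 2.971
vertex -2.152 -2.448 3.234
endloop
endfacet
facet normal 0.045 -0.886 0.462
outer loop
vertex -2.152 -2.448 3.234
vertex -0.546 -2.504 2.971
vertex -1.903 -2.222 3.643
endloop
endfacet
facet normal -0.881 0.183 0.435
outer loop
vertex -2.152 -2.448 3.234
vertex -1.903 -2.222 3.643
vertex -2.048 -1.929 3.226
endloop
endfacet
facet normal 0.881 -0.183 -0.437
outer loop
vertex -0.546 -2.504 2.971
vertex -0.692 -2.211 2.554
vertex -0.442 -1.984 2.963
endloop
endfacet
facet normal 0.431 -0.072 0.900
outer loop
vertex -0.546 -2.504 2.971
vertex -0.442 -1.984 2.963
vertex -1.903 -2.222 3.643
endloop
endfacet
facet normal 0.431 -0.073 0.900
outer loop
vertex -1.903 -2.222 3.643
vertex -0.442 -1.984 2.963
vertex -1.798 -1.702 3.635
endloop
endfacet
facet normal -0.881 0.185 0.436
outer loop
vertex -1.903 -2.222 3.643
vertex -1.798 -1.702 3.635
vertex -2.048 -1.929 3.226
endloop
endfacet

endsolid


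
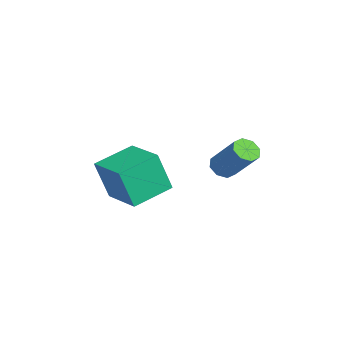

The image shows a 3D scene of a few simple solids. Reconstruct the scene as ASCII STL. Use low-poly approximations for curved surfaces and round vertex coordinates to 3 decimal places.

solid 
facet normal -0.435 -0.500 -0.749
outer loop
vertex 1.052 0.762 -0.403
vertex 0.552 0.957 -0.243
vertex 0.953 1.133 -0.593
endloop
endfacet
facet normal 0.870 -0.020 -0.492
outer loop
vertex 1.052 0.762 -0.403
vertex 0.953 1.133 -0.593
vertex 1.787 1.608 0.863
endloop
endfacet
facet normal 0.870 -0.020 -0.492
outer loop
vertex 1.787 1.608 0.863
vertex 0.953 1.133 -0.593
vertex 1.688 1.979 0.673
endloop
endfacet
facet normal 0.435 0.500 0.749
outer loop
vertex 1.787 1.608 0.863
vertex 1.688 1.979 0.673
vertex 1.288 1.803 1.023
endloop
endfacet
facet normal -0.434 -0.501 -0.749
outer loop
vertex 0.953 1.133 -0.593
vertex 0.552 0.957 -0.243
vertex 0.618 1.401 -0.578
endloop
endfacet
facet normal 0.450 0.600 -0.662
outer loop
vertex 0.953 1.133 -0.593
vertex 0.618 1.401 -0.578
vertex 1.688 1.979 0.673
endloop
endfacet
facet normal 0.451 0.599 -0.662
outer loop
vertex 1.688 1.979 0.673
vertex 0.618 1.401 -0.578
vertex 1.354 2.247 0.688
endloop
endfacet
facet normal 0.435 0.500 0.749
outer loop
vertex 1.688 1.979 0.673
vertex 1.354 2.247 0.688
vertex 1.288 1.803 1.023
endloop
endfacet
facet normal -0.437 -0.499 -0.748
outer loop
vertex 0.618 1.401 -0.578
vertex 0.552 0.957 -0.243
vertex 0.246 1.409 -0.366
endloop
endfacet
facet normal -0.234 0.866 -0.443
outer loop
vertex 0.618 1.401 -0.578
vertex 0.246 1.409 -0.366
vertex 1.354 2.247 0.688
endloop
endfacet
facet normal -0.232 0.865 -0.444
outer loop
vertex 1.354 2.247 0.688
vertex 0.246 1.409 -0.366
vertex 0.981 2.255 0.899
endloop
endfacet
facet normal 0.434 0.500 0.749
outer loop
vertex 1.354 2.247 0.688
vertex 0.981 2.255 0.899
vertex 1.288 1.803 1.023
endloop
endfacet
facet normal -0.435 -0.499 -0.750
outer loop
vertex 0.246 1.409 -0.366
vertex 0.552 0.957 -0.243
vertex 0.053 1.152 -0.083
endloop
endfacet
facet normal -0.780 0.625 0.035
outer loop
vertex 0.246 1.409 -0.366
vertex 0.053 1.152 -0.083
vertex 0.981 2.255 0.899
endloop
endfacet
facet normal -0.780 0.625 0.035
outer loop
vertex 0.981 2.255 0.899
vertex 0.053 1.152 -0.083
vertex 0.788 1.998 1.183
endloop
endfacet
facet normal 0.435 0.501 0.749
outer loop
vertex 0.981 2.255 0.899
vertex 0.788 1.998 1.183
vertex 1.288 1.803 1.023
endloop
endfacet
facet normal -0.435 -0.500 -0.749
outer loop
vertex 0.053 1.152 -0.083
vertex 0.552 0.957 -0.243
vertex 0.152 0.781 0.107
endloop
endfacet
facet normal -0.870 0.020 0.492
outer loop
vertex 0.053 1.152 -0.083
vertex 0.152 0.781 0.107
vertex 0.788 1.998 1.183
endloop
endfacet
facet normal -0.870 0.020 0.492
outer loop
vertex 0.788 1.998 1.183
vertex 0.152 0.781 0.107
vertex 0.887 1.627 1.373
endloop
endfacet
facet normal 0.435 0.500 0.749
outer loop
vertex 0.788 1.998 1.183
vertex 0.887 1.627 1.373
vertex 1.288 1.803 1.023
endloop
endfacet
facet normal -0.435 -0.500 -0.749
outer loop
vertex 0.152 0.781 0.107
vertex 0.552 0.957 -0.243
vertex 0.486 0.513 0.092
endloop
endfacet
facet normal -0.451 -0.599 0.662
outer loop
vertex 0.152 0.781 0.107
vertex 0.486 0.513 0.092
vertex 0.887 1.627 1.373
endloop
endfacet
facet normal -0.450 -0.599 0.662
outer loop
vertex 0.887 1.627 1.373
vertex 0.486 0.513 0.092
vertex 1.222 1.359 1.358
endloop
endfacet
facet normal 0.434 0.501 0.749
outer loop
vertex 0.887 1.627 1.373
vertex 1.222 1.359 1.358
vertex 1.288 1.803 1.023
endloop
endfacet
facet normal -0.434 -0.500 -0.749
outer loop
vertex 0.486 0.513 0.092
vertex 0.552 0.957 -0.243
vertex 0.859 0.505 -0.119
endloop
endfacet
facet normal 0.232 -0.866 0.443
outer loop
vertex 0.486 0.513 0.092
vertex 0.859 0.505 -0.119
vertex 1.222 1.359 1.358
endloop
endfacet
facet normal 0.234 -0.866 0.443
outer loop
vertex 1.222 1.359 1.358
vertex 0.859 0.505 -0.119
vertex 1.594 1.351 1.146
endloop
endfacet
facet normal 0.437 0.499 0.748
outer loop
vertex 1.222 1.359 1.358
vertex 1.594 1.351 1.146
vertex 1.288 1.803 1.023
endloop
endfacet
facet normal -0.435 -0.501 -0.749
outer loop
vertex 0.859 0.505 -0.119
vertex 0.552 0.957 -0.243
vertex 1.052 0.762 -0.403
endloop
endfacet
facet normal 0.780 -0.625 -0.035
outer loop
vertex 0.859 0.505 -0.119
vertex 1.052 0.762 -0.403
vertex 1.594 1.351 1.146
endloop
endfacet
facet normal 0.780 -0.625 -0.035
outer loop
vertex 1.594 1.351 1.146
vertex 1.052 0.762 -0.403
vertex 1.787 1.608 0.863
endloop
endfacet
facet normal 0.435 0.499 0.750
outer loop
vertex 1.594 1.351 1.146
vertex 1.787 1.608 0.863
vertex 1.288 1.803 1.023
endloop
endfacet
facet normal -0.616 0.746 0.254
outer loop
vertex -1.249 -2.421 -0.247
vertex 0.121 -1.382 0.022
vertex -1.314 -1.902 -1.927
endloop
endfacet
facet normal -0.787 -0.597 -0.154
outer loop
vertex -0.261 -3.178 -2.362
vertex -1.249 -2.421 -0.247
vertex -1.314 -1.902 -1.927
endloop
endfacet
facet normal -0.616 0.746 0.254
outer loop
vertex -1.314 -1.902 -1.927
vertex 0.121 -1.382 0.022
vertex 0.056 -0.863 -1.659
endloop
endfacet
facet normal -0.037 0.295 -0.955
outer loop
vertex 0.056 -0.863 -1.659
vertex -0.261 -3.178 -2.362
vertex -1.314 -1.902 -1.927
endloop
endfacet
facet normal 0.037 -0.295 0.955
outer loop
vertex -1.249 -2.421 -0.247
vertex 1.174 -2.658 -0.413
vertex 0.121 -1.382 0.022
endloop
endfacet
facet normal -0.787 -0.597 -0.154
outer loop
vertex -0.196 -3.697 -0.681
vertex -1.249 -2.421 -0.247
vertex -0.261 -3.178 -2.362
endloop
endfacet
facet normal 0.037 -0.295 0.955
outer loop
vertex -0.196 -3.697 -0.681
vertex 1.174 -2.658 -0.413
vertex -1.249 -2.421 -0.247
endloop
endfacet
facet normal 0.787 0.597 0.154
outer loop
vertex 0.121 -1.382 0.022
vertex 1.174 -2.658 -0.413
vertex 0.056 -0.863 -1.659
endloop
endfacet
facet normal -0.036 0.295 -0.955
outer loop
vertex 1.109 -2.139 -2.093
vertex -0.261 -3.178 -2.362
vertex 0.056 -0.863 -1.659
endloop
endfacet
facet normal 0.787 0.597 0.154
outer loop
vertex 0.056 -0.863 -1.659
vertex 1.174 -2.658 -0.413
vertex 1.109 -2.139 -2.093
endloop
endfacet
facet normal 0.616 -0.746 -0.254
outer loop
vertex 1.109 -2.139 -2.093
vertex -0.196 -3.697 -0.681
vertex -0.261 -3.178 -2.362
endloop
endfacet
facet normal 0.615 -0.746 -0.254
outer loop
vertex 1.174 -2.658 -0.413
vertex -0.196 -3.697 -0.681
vertex 1.109 -2.139 -2.093
endloop
endfacet

endsolid


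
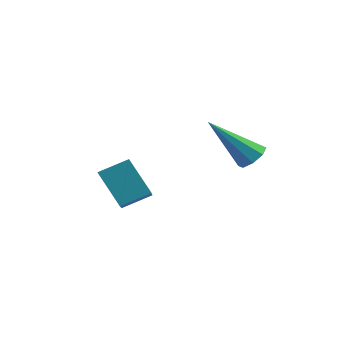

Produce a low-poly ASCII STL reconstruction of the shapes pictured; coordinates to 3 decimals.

solid 
facet normal 0.602 0.316 -0.734
outer loop
vertex 4.101 -0.845 0.429
vertex 3.801 -0.35 0.396
vertex 4.263 -0.531 0.697
endloop
endfacet
facet normal 0.533 -0.691 0.488
outer loop
vertex 4.101 -0.845 0.429
vertex 4.263 -0.531 0.697
vertex 2.579 -0.99 1.884
endloop
endfacet
facet normal 0.602 0.316 -0.734
outer loop
vertex 4.263 -0.531 0.697
vertex 3.801 -0.35 0.396
vertex 4.154 -0.11 0.789
endloop
endfacet
facet normal 0.581 -0.027 0.814
outer loop
vertex 4.263 -0.531 0.697
vertex 4.154 -0.11 0.789
vertex 2.579 -0.99 1.884
endloop
endfacet
facet normal 0.603 0.314 -0.733
outer loop
vertex 4.154 -0.11 0.789
vertex 3.801 -0.35 0.396
vertex 3.839 0.17 0.65
endloop
endfacet
facet normal 0.198 0.605 0.771
outer loop
vertex 4.154 -0.11 0.789
vertex 3.839 0.17 0.65
vertex 2.579 -0.99 1.884
endloop
endfacet
facet normal 0.602 0.314 -0.734
outer loop
vertex 3.839 0.17 0.65
vertex 3.801 -0.35 0.396
vertex 3.502 0.146 0.363
endloop
endfacet
facet normal -0.390 0.835 0.388
outer loop
vertex 3.839 0.17 0.65
vertex 3.502 0.146 0.363
vertex 2.579 -0.99 1.884
endloop
endfacet
facet normal 0.602 0.314 -0.734
outer loop
vertex 3.502 0.146 0.363
vertex 3.801 -0.35 0.396
vertex 3.34 -0.169 0.095
endloop
endfacet
facet normal -0.840 0.530 -0.114
outer loop
vertex 3.502 0.146 0.363
vertex 3.34 -0.169 0.095
vertex 2.579 -0.99 1.884
endloop
endfacet
facet normal 0.603 0.317 -0.732
outer loop
vertex 3.34 -0.169 0.095
vertex 3.801 -0.35 0.396
vertex 3.449 -0.589 0.003
endloop
endfacet
facet normal -0.888 -0.134 -0.439
outer loop
vertex 3.34 -0.169 0.095
vertex 3.449 -0.589 0.003
vertex 2.579 -0.99 1.884
endloop
endfacet
facet normal 0.603 0.316 -0.732
outer loop
vertex 3.449 -0.589 0.003
vertex 3.801 -0.35 0.396
vertex 3.764 -0.87 0.141
endloop
endfacet
facet normal -0.508 -0.764 -0.398
outer loop
vertex 3.449 -0.589 0.003
vertex 3.764 -0.87 0.141
vertex 2.579 -0.99 1.884
endloop
endfacet
facet normal 0.603 0.316 -0.733
outer loop
vertex 3.764 -0.87 0.141
vertex 3.801 -0.35 0.396
vertex 4.101 -0.845 0.429
endloop
endfacet
facet normal 0.084 -0.996 -0.012
outer loop
vertex 3.764 -0.87 0.141
vertex 4.101 -0.845 0.429
vertex 2.579 -0.99 1.884
endloop
endfacet
facet normal -0.648 0.165 0.744
outer loop
vertex 1.611 -3.994 1.347
vertex 0.943 -2.869 0.516
vertex 0.951 -4.695 0.928
endloop
endfacet
facet normal 0.431 -0.726 0.536
outer loop
vertex 1.877 -4.931 -0.136
vertex 1.611 -3.994 1.347
vertex 0.951 -4.695 0.928
endloop
endfacet
facet normal -0.648 0.165 0.744
outer loop
vertex 0.951 -4.695 0.928
vertex 0.943 -2.869 0.516
vertex 0.283 -3.571 0.097
endloop
endfacet
facet normal -0.628 -0.668 -0.399
outer loop
vertex 0.283 -3.571 0.097
vertex 1.877 -4.931 -0.136
vertex 0.951 -4.695 0.928
endloop
endfacet
facet normal 0.628 0.668 0.399
outer loop
vertex 1.611 -3.994 1.347
vertex 1.869 -3.105 -0.548
vertex 0.943 -2.869 0.516
endloop
endfacet
facet normal 0.432 -0.726 0.536
outer loop
vertex 2.537 -4.229 0.283
vertex 1.611 -3.994 1.347
vertex 1.877 -4.931 -0.136
endloop
endfacet
facet normal 0.628 0.668 0.399
outer loop
vertex 2.537 -4.229 0.283
vertex 1.869 -3.105 -0.548
vertex 1.611 -3.994 1.347
endloop
endfacet
facet normal -0.431 0.726 -0.536
outer loop
vertex 0.943 -2.869 0.516
vertex 1.869 -3.105 -0.548
vertex 0.283 -3.571 0.097
endloop
endfacet
facet normal -0.628 -0.668 -0.399
outer loop
vertex 1.209 -3.806 -0.967
vertex 1.877 -4.931 -0.136
vertex 0.283 -3.571 0.097
endloop
endfacet
facet normal -0.431 0.726 -0.536
outer loop
vertex 0.283 -3.571 0.097
vertex 1.869 -3.105 -0.548
vertex 1.209 -3.806 -0.967
endloop
endfacet
facet normal 0.648 -0.165 -0.744
outer loop
vertex 1.209 -3.806 -0.967
vertex 2.537 -4.229 0.283
vertex 1.877 -4.931 -0.136
endloop
endfacet
facet normal 0.648 -0.165 -0.744
outer loop
vertex 1.869 -3.105 -0.548
vertex 2.537 -4.229 0.283
vertex 1.209 -3.806 -0.967
endloop
endfacet

endsolid


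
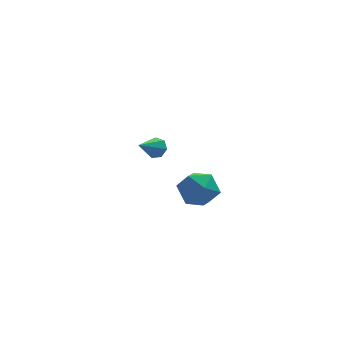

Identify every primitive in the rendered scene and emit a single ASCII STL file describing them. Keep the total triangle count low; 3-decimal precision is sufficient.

solid 
facet normal 0.661 0.525 -0.537
outer loop
vertex 0.11 3.476 -2.145
vertex -0.389 3.962 -2.284
vertex 0.069 3.94 -1.742
endloop
endfacet
facet normal 0.478 -0.551 0.684
outer loop
vertex 0.11 3.476 -2.145
vertex 0.069 3.94 -1.742
vertex -1.551 3.038 -1.336
endloop
endfacet
facet normal 0.661 0.524 -0.537
outer loop
vertex 0.069 3.94 -1.742
vertex -0.389 3.962 -2.284
vertex -0.316 4.42 -1.747
endloop
endfacet
facet normal 0.165 0.143 0.976
outer loop
vertex 0.069 3.94 -1.742
vertex -0.316 4.42 -1.747
vertex -1.551 3.038 -1.336
endloop
endfacet
facet normal 0.659 0.525 -0.538
outer loop
vertex -0.316 4.42 -1.747
vertex -0.389 3.962 -2.284
vertex -0.757 4.555 -2.156
endloop
endfacet
facet normal -0.441 0.594 0.672
outer loop
vertex -0.316 4.42 -1.747
vertex -0.757 4.555 -2.156
vertex -1.551 3.038 -1.336
endloop
endfacet
facet normal 0.659 0.525 -0.538
outer loop
vertex -0.757 4.555 -2.156
vertex -0.389 3.962 -2.284
vertex -0.921 4.243 -2.661
endloop
endfacet
facet normal -0.886 0.464 0.001
outer loop
vertex -0.757 4.555 -2.156
vertex -0.921 4.243 -2.661
vertex -1.551 3.038 -1.336
endloop
endfacet
facet normal 0.659 0.524 -0.539
outer loop
vertex -0.921 4.243 -2.661
vertex -0.389 3.962 -2.284
vertex -0.685 3.719 -2.882
endloop
endfacet
facet normal -0.833 -0.150 -0.533
outer loop
vertex -0.921 4.243 -2.661
vertex -0.685 3.719 -2.882
vertex -1.551 3.038 -1.336
endloop
endfacet
facet normal 0.659 0.524 -0.539
outer loop
vertex -0.685 3.719 -2.882
vertex -0.389 3.962 -2.284
vertex -0.226 3.377 -2.653
endloop
endfacet
facet normal -0.323 -0.786 -0.527
outer loop
vertex -0.685 3.719 -2.882
vertex -0.226 3.377 -2.653
vertex -1.551 3.038 -1.336
endloop
endfacet
facet normal 0.660 0.524 -0.539
outer loop
vertex -0.226 3.377 -2.653
vertex -0.389 3.962 -2.284
vertex 0.11 3.476 -2.145
endloop
endfacet
facet normal 0.262 -0.965 0.015
outer loop
vertex -0.226 3.377 -2.653
vertex 0.11 3.476 -2.145
vertex -1.551 3.038 -1.336
endloop
endfacet
facet normal 0.055 0.418 0.907
outer loop
vertex 0.238 -2.136 -0.495
vertex -0.291 -3.122 -0.009
vertex 0.923 -3.068 -0.107
endloop
endfacet
facet normal 0.591 0.639 0.492
outer loop
vertex 0.238 -2.136 -0.495
vertex 0.923 -3.068 -0.107
vertex 1.192 -2.508 -1.157
endloop
endfacet
facet normal 0.309 0.947 -0.087
outer loop
vertex 0.238 -2.136 -0.495
vertex 1.192 -2.508 -1.157
vertex 0.144 -2.217 -1.708
endloop
endfacet
facet normal -0.402 0.915 -0.030
outer loop
vertex 0.238 -2.136 -0.495
vertex 0.144 -2.217 -1.708
vertex -0.773 -2.596 -0.999
endloop
endfacet
facet normal -0.559 0.588 0.585
outer loop
vertex 0.238 -2.136 -0.495
vertex -0.773 -2.596 -0.999
vertex -0.291 -3.122 -0.009
endloop
endfacet
facet normal 0.958 0.066 0.280
outer loop
vertex 1.192 -2.508 -1.157
vertex 0.923 -3.068 -0.107
vertex 1.253 -3.724 -1.081
endloop
endfacet
facet normal 0.090 -0.295 0.951
outer loop
vertex 0.923 -3.068 -0.107
vertex -0.291 -3.122 -0.009
vertex 0.336 -4.103 -0.372
endloop
endfacet
facet normal -0.903 -0.018 0.430
outer loop
vertex -0.291 -3.122 -0.009
vertex -0.773 -2.596 -0.999
vertex -0.712 -3.812 -0.923
endloop
endfacet
facet normal -0.648 0.512 -0.564
outer loop
vertex -0.773 -2.596 -0.999
vertex 0.144 -2.217 -1.708
vertex -0.443 -3.252 -1.973
endloop
endfacet
facet normal 0.502 0.563 -0.656
outer loop
vertex 0.144 -2.217 -1.708
vertex 1.192 -2.508 -1.157
vertex 0.771 -3.198 -2.071
endloop
endfacet
facet normal 0.402 -0.915 0.030
outer loop
vertex 0.242 -4.184 -1.585
vertex 1.253 -3.724 -1.081
vertex 0.336 -4.103 -0.372
endloop
endfacet
facet normal -0.309 -0.947 0.087
outer loop
vertex 0.242 -4.184 -1.585
vertex 0.336 -4.103 -0.372
vertex -0.712 -3.812 -0.923
endloop
endfacet
facet normal -0.591 -0.639 -0.492
outer loop
vertex 0.242 -4.184 -1.585
vertex -0.712 -3.812 -0.923
vertex -0.443 -3.252 -1.973
endloop
endfacet
facet normal -0.055 -0.418 -0.907
outer loop
vertex 0.242 -4.184 -1.585
vertex -0.443 -3.252 -1.973
vertex 0.771 -3.198 -2.071
endloop
endfacet
facet normal 0.559 -0.588 -0.585
outer loop
vertex 0.242 -4.184 -1.585
vertex 0.771 -3.198 -2.071
vertex 1.253 -3.724 -1.081
endloop
endfacet
facet normal 0.648 -0.512 0.564
outer loop
vertex 0.336 -4.103 -0.372
vertex 1.253 -3.724 -1.081
vertex 0.923 -3.068 -0.107
endloop
endfacet
facet normal -0.502 -0.563 0.656
outer loop
vertex -0.712 -3.812 -0.923
vertex 0.336 -4.103 -0.372
vertex -0.291 -3.122 -0.009
endloop
endfacet
facet normal -0.958 -0.066 -0.280
outer loop
vertex -0.443 -3.252 -1.973
vertex -0.712 -3.812 -0.923
vertex -0.773 -2.596 -0.999
endloop
endfacet
facet normal -0.090 0.295 -0.951
outer loop
vertex 0.771 -3.198 -2.071
vertex -0.443 -3.252 -1.973
vertex 0.144 -2.217 -1.708
endloop
endfacet
facet normal 0.903 0.018 -0.430
outer loop
vertex 1.253 -3.724 -1.081
vertex 0.771 -3.198 -2.071
vertex 1.192 -2.508 -1.157
endloop
endfacet

endsolid


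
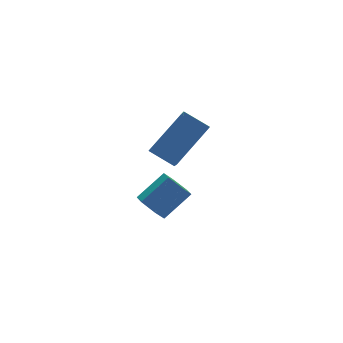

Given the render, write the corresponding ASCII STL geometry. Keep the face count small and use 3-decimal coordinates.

solid 
facet normal -0.776 -0.215 -0.593
outer loop
vertex -1.435 -3.541 2.435
vertex -2.033 -2.805 2.951
vertex -1.013 -2.562 1.528
endloop
endfacet
facet normal 0.554 -0.682 -0.478
outer loop
vertex 0.453 -2.155 2.649
vertex -1.435 -3.541 2.435
vertex -1.013 -2.562 1.528
endloop
endfacet
facet normal -0.776 -0.216 -0.593
outer loop
vertex -1.013 -2.562 1.528
vertex -2.033 -2.805 2.951
vertex -1.612 -1.826 2.044
endloop
endfacet
facet normal 0.301 0.700 -0.648
outer loop
vertex -1.612 -1.826 2.044
vertex 0.453 -2.155 2.649
vertex -1.013 -2.562 1.528
endloop
endfacet
facet normal -0.301 -0.699 0.648
outer loop
vertex -1.435 -3.541 2.435
vertex -0.567 -2.398 4.072
vertex -2.033 -2.805 2.951
endloop
endfacet
facet normal 0.554 -0.681 -0.478
outer loop
vertex 0.032 -3.134 3.556
vertex -1.435 -3.541 2.435
vertex 0.453 -2.155 2.649
endloop
endfacet
facet normal -0.301 -0.699 0.648
outer loop
vertex 0.032 -3.134 3.556
vertex -0.567 -2.398 4.072
vertex -1.435 -3.541 2.435
endloop
endfacet
facet normal -0.555 0.681 0.478
outer loop
vertex -2.033 -2.805 2.951
vertex -0.567 -2.398 4.072
vertex -1.612 -1.826 2.044
endloop
endfacet
facet normal 0.301 0.699 -0.648
outer loop
vertex -0.145 -1.419 3.165
vertex 0.453 -2.155 2.649
vertex -1.612 -1.826 2.044
endloop
endfacet
facet normal -0.554 0.682 0.478
outer loop
vertex -1.612 -1.826 2.044
vertex -0.567 -2.398 4.072
vertex -0.145 -1.419 3.165
endloop
endfacet
facet normal 0.776 0.215 0.593
outer loop
vertex -0.145 -1.419 3.165
vertex 0.032 -3.134 3.556
vertex 0.453 -2.155 2.649
endloop
endfacet
facet normal 0.776 0.215 0.593
outer loop
vertex -0.567 -2.398 4.072
vertex 0.032 -3.134 3.556
vertex -0.145 -1.419 3.165
endloop
endfacet
facet normal -0.794 -0.054 -0.606
outer loop
vertex -1.086 -1.602 -1.665
vertex -1.481 -1.677 -1.141
vertex -1.347 -1.072 -1.37
endloop
endfacet
facet normal 0.463 0.594 -0.658
outer loop
vertex -1.086 -1.602 -1.665
vertex -1.347 -1.072 -1.37
vertex 0.017 -1.529 -0.822
endloop
endfacet
facet normal 0.463 0.594 -0.658
outer loop
vertex 0.017 -1.529 -0.822
vertex -1.347 -1.072 -1.37
vertex -0.244 -0.999 -0.527
endloop
endfacet
facet normal 0.793 0.052 0.608
outer loop
vertex 0.017 -1.529 -0.822
vertex -0.244 -0.999 -0.527
vertex -0.379 -1.603 -0.299
endloop
endfacet
facet normal -0.793 -0.054 -0.607
outer loop
vertex -1.347 -1.072 -1.37
vertex -1.481 -1.677 -1.141
vertex -1.742 -1.147 -0.847
endloop
endfacet
facet normal -0.111 0.992 0.059
outer loop
vertex -1.347 -1.072 -1.37
vertex -1.742 -1.147 -0.847
vertex -0.244 -0.999 -0.527
endloop
endfacet
facet normal -0.110 0.992 0.057
outer loop
vertex -0.244 -0.999 -0.527
vertex -1.742 -1.147 -0.847
vertex -0.639 -1.073 -0.004
endloop
endfacet
facet normal 0.793 0.052 0.607
outer loop
vertex -0.244 -0.999 -0.527
vertex -0.639 -1.073 -0.004
vertex -0.379 -1.603 -0.299
endloop
endfacet
facet normal -0.792 -0.053 -0.608
outer loop
vertex -1.742 -1.147 -0.847
vertex -1.481 -1.677 -1.141
vertex -1.877 -1.751 -0.618
endloop
endfacet
facet normal -0.573 0.399 0.715
outer loop
vertex -1.742 -1.147 -0.847
vertex -1.877 -1.751 -0.618
vertex -0.639 -1.073 -0.004
endloop
endfacet
facet normal -0.573 0.399 0.716
outer loop
vertex -0.639 -1.073 -0.004
vertex -1.877 -1.751 -0.618
vertex -0.774 -1.678 0.225
endloop
endfacet
facet normal 0.794 0.052 0.606
outer loop
vertex -0.639 -1.073 -0.004
vertex -0.774 -1.678 0.225
vertex -0.379 -1.603 -0.299
endloop
endfacet
facet normal -0.793 -0.052 -0.608
outer loop
vertex -1.877 -1.751 -0.618
vertex -1.481 -1.677 -1.141
vertex -1.616 -2.281 -0.913
endloop
endfacet
facet normal -0.463 -0.594 0.658
outer loop
vertex -1.877 -1.751 -0.618
vertex -1.616 -2.281 -0.913
vertex -0.774 -1.678 0.225
endloop
endfacet
facet normal -0.463 -0.594 0.658
outer loop
vertex -0.774 -1.678 0.225
vertex -1.616 -2.281 -0.913
vertex -0.513 -2.208 -0.07
endloop
endfacet
facet normal 0.794 0.054 0.606
outer loop
vertex -0.774 -1.678 0.225
vertex -0.513 -2.208 -0.07
vertex -0.379 -1.603 -0.299
endloop
endfacet
facet normal -0.793 -0.052 -0.607
outer loop
vertex -1.616 -2.281 -0.913
vertex -1.481 -1.677 -1.141
vertex -1.221 -2.207 -1.436
endloop
endfacet
facet normal 0.110 -0.992 -0.058
outer loop
vertex -1.616 -2.281 -0.913
vertex -1.221 -2.207 -1.436
vertex -0.513 -2.208 -0.07
endloop
endfacet
facet normal 0.111 -0.992 -0.058
outer loop
vertex -0.513 -2.208 -0.07
vertex -1.221 -2.207 -1.436
vertex -0.118 -2.133 -0.593
endloop
endfacet
facet normal 0.793 0.054 0.607
outer loop
vertex -0.513 -2.208 -0.07
vertex -0.118 -2.133 -0.593
vertex -0.379 -1.603 -0.299
endloop
endfacet
facet normal -0.794 -0.052 -0.606
outer loop
vertex -1.221 -2.207 -1.436
vertex -1.481 -1.677 -1.141
vertex -1.086 -1.602 -1.665
endloop
endfacet
facet normal 0.574 -0.399 -0.715
outer loop
vertex -1.221 -2.207 -1.436
vertex -1.086 -1.602 -1.665
vertex -0.118 -2.133 -0.593
endloop
endfacet
facet normal 0.573 -0.399 -0.715
outer loop
vertex -0.118 -2.133 -0.593
vertex -1.086 -1.602 -1.665
vertex 0.017 -1.529 -0.822
endloop
endfacet
facet normal 0.792 0.053 0.608
outer loop
vertex -0.118 -2.133 -0.593
vertex 0.017 -1.529 -0.822
vertex -0.379 -1.603 -0.299
endloop
endfacet

endsolid


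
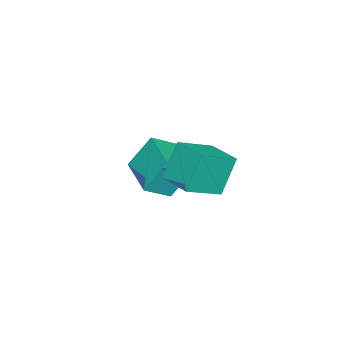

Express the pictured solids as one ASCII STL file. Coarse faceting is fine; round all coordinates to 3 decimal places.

solid 
facet normal -0.779 0.450 -0.436
outer loop
vertex 2.466 3.552 4.321
vertex 3.229 4.987 4.439
vertex 3.245 3.275 2.644
endloop
endfacet
facet normal -0.468 -0.881 -0.072
outer loop
vertex 4.671 2.453 3.441
vertex 2.466 3.552 4.321
vertex 3.245 3.275 2.644
endloop
endfacet
facet normal -0.780 0.449 -0.436
outer loop
vertex 3.245 3.275 2.644
vertex 3.229 4.987 4.439
vertex 4.007 4.711 2.761
endloop
endfacet
facet normal 0.416 -0.148 -0.897
outer loop
vertex 4.007 4.711 2.761
vertex 4.671 2.453 3.441
vertex 3.245 3.275 2.644
endloop
endfacet
facet normal -0.416 0.148 0.897
outer loop
vertex 2.466 3.552 4.321
vertex 4.655 4.165 5.236
vertex 3.229 4.987 4.439
endloop
endfacet
facet normal -0.468 -0.881 -0.072
outer loop
vertex 3.893 2.729 5.119
vertex 2.466 3.552 4.321
vertex 4.671 2.453 3.441
endloop
endfacet
facet normal -0.416 0.148 0.897
outer loop
vertex 3.893 2.729 5.119
vertex 4.655 4.165 5.236
vertex 2.466 3.552 4.321
endloop
endfacet
facet normal 0.468 0.881 0.072
outer loop
vertex 3.229 4.987 4.439
vertex 4.655 4.165 5.236
vertex 4.007 4.711 2.761
endloop
endfacet
facet normal 0.416 -0.148 -0.897
outer loop
vertex 5.434 3.888 3.559
vertex 4.671 2.453 3.441
vertex 4.007 4.711 2.761
endloop
endfacet
facet normal 0.468 0.881 0.072
outer loop
vertex 4.007 4.711 2.761
vertex 4.655 4.165 5.236
vertex 5.434 3.888 3.559
endloop
endfacet
facet normal 0.779 -0.450 0.435
outer loop
vertex 5.434 3.888 3.559
vertex 3.893 2.729 5.119
vertex 4.671 2.453 3.441
endloop
endfacet
facet normal 0.780 -0.449 0.436
outer loop
vertex 4.655 4.165 5.236
vertex 3.893 2.729 5.119
vertex 5.434 3.888 3.559
endloop
endfacet
facet normal 0.665 0.287 -0.690
outer loop
vertex 2.671 1.376 2.407
vertex 2.112 2.123 2.179
vertex 2.781 2.214 2.862
endloop
endfacet
facet normal 0.319 -0.484 0.815
outer loop
vertex 2.671 1.376 2.407
vertex 2.781 2.214 2.862
vertex 1.128 1.697 3.201
endloop
endfacet
facet normal 0.665 0.287 -0.690
outer loop
vertex 2.781 2.214 2.862
vertex 2.112 2.123 2.179
vertex 2.222 2.961 2.634
endloop
endfacet
facet normal 0.083 0.347 0.934
outer loop
vertex 2.781 2.214 2.862
vertex 2.222 2.961 2.634
vertex 1.128 1.697 3.201
endloop
endfacet
facet normal 0.663 0.288 -0.691
outer loop
vertex 2.222 2.961 2.634
vertex 2.112 2.123 2.179
vertex 1.552 2.869 1.952
endloop
endfacet
facet normal -0.560 0.690 0.457
outer loop
vertex 2.222 2.961 2.634
vertex 1.552 2.869 1.952
vertex 1.128 1.697 3.201
endloop
endfacet
facet normal 0.663 0.288 -0.691
outer loop
vertex 1.552 2.869 1.952
vertex 2.112 2.123 2.179
vertex 1.442 2.031 1.497
endloop
endfacet
facet normal -0.969 0.203 -0.139
outer loop
vertex 1.552 2.869 1.952
vertex 1.442 2.031 1.497
vertex 1.128 1.697 3.201
endloop
endfacet
facet normal 0.663 0.288 -0.691
outer loop
vertex 1.442 2.031 1.497
vertex 2.112 2.123 2.179
vertex 2.002 1.285 1.724
endloop
endfacet
facet normal -0.733 -0.629 -0.258
outer loop
vertex 1.442 2.031 1.497
vertex 2.002 1.285 1.724
vertex 1.128 1.697 3.201
endloop
endfacet
facet normal 0.665 0.287 -0.690
outer loop
vertex 2.002 1.285 1.724
vertex 2.112 2.123 2.179
vertex 2.671 1.376 2.407
endloop
endfacet
facet normal -0.090 -0.972 0.218
outer loop
vertex 2.002 1.285 1.724
vertex 2.671 1.376 2.407
vertex 1.128 1.697 3.201
endloop
endfacet
facet normal -0.671 0.534 -0.515
outer loop
vertex -1.383 0.047 1.122
vertex 0.052 1.582 0.843
vertex -0.811 -0.779 -0.479
endloop
endfacet
facet normal -0.677 -0.724 0.132
outer loop
vertex 0.148 -1.542 0.257
vertex -1.383 0.047 1.122
vertex -0.811 -0.779 -0.479
endloop
endfacet
facet normal -0.671 0.534 -0.515
outer loop
vertex -0.811 -0.779 -0.479
vertex 0.052 1.582 0.843
vertex 0.624 0.756 -0.758
endloop
endfacet
facet normal 0.303 -0.437 -0.847
outer loop
vertex 0.624 0.756 -0.758
vertex 0.148 -1.542 0.257
vertex -0.811 -0.779 -0.479
endloop
endfacet
facet normal -0.303 0.437 0.847
outer loop
vertex -1.383 0.047 1.122
vertex 1.011 0.819 1.579
vertex 0.052 1.582 0.843
endloop
endfacet
facet normal -0.677 -0.724 0.132
outer loop
vertex -0.424 -0.716 1.858
vertex -1.383 0.047 1.122
vertex 0.148 -1.542 0.257
endloop
endfacet
facet normal -0.303 0.437 0.847
outer loop
vertex -0.424 -0.716 1.858
vertex 1.011 0.819 1.579
vertex -1.383 0.047 1.122
endloop
endfacet
facet normal 0.677 0.724 -0.132
outer loop
vertex 0.052 1.582 0.843
vertex 1.011 0.819 1.579
vertex 0.624 0.756 -0.758
endloop
endfacet
facet normal 0.303 -0.437 -0.847
outer loop
vertex 1.583 -0.007 -0.022
vertex 0.148 -1.542 0.257
vertex 0.624 0.756 -0.758
endloop
endfacet
facet normal 0.677 0.724 -0.132
outer loop
vertex 0.624 0.756 -0.758
vertex 1.011 0.819 1.579
vertex 1.583 -0.007 -0.022
endloop
endfacet
facet normal 0.671 -0.534 0.515
outer loop
vertex 1.583 -0.007 -0.022
vertex -0.424 -0.716 1.858
vertex 0.148 -1.542 0.257
endloop
endfacet
facet normal 0.671 -0.534 0.515
outer loop
vertex 1.011 0.819 1.579
vertex -0.424 -0.716 1.858
vertex 1.583 -0.007 -0.022
endloop
endfacet

endsolid


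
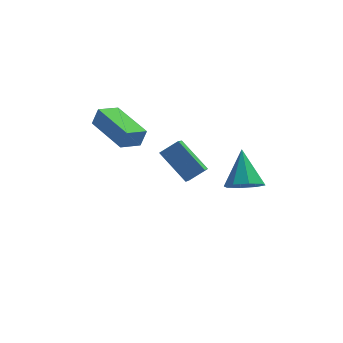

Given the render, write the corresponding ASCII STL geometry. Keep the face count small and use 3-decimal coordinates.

solid 
facet normal -0.810 -0.212 -0.546
outer loop
vertex -0.222 1.624 -0.057
vertex 0.024 2.844 -0.895
vertex 0.814 0.626 -1.206
endloop
endfacet
facet normal -0.164 -0.813 0.559
outer loop
vertex 1.616 0.836 -0.665
vertex -0.222 1.624 -0.057
vertex 0.814 0.626 -1.206
endloop
endfacet
facet normal -0.811 -0.212 -0.546
outer loop
vertex 0.814 0.626 -1.206
vertex 0.024 2.844 -0.895
vertex 1.059 1.846 -2.044
endloop
endfacet
facet normal 0.563 -0.542 -0.624
outer loop
vertex 1.059 1.846 -2.044
vertex 1.616 0.836 -0.665
vertex 0.814 0.626 -1.206
endloop
endfacet
facet normal -0.563 0.542 0.624
outer loop
vertex -0.222 1.624 -0.057
vertex 0.826 3.054 -0.354
vertex 0.024 2.844 -0.895
endloop
endfacet
facet normal -0.164 -0.813 0.559
outer loop
vertex 0.581 1.834 0.484
vertex -0.222 1.624 -0.057
vertex 1.616 0.836 -0.665
endloop
endfacet
facet normal -0.562 0.542 0.624
outer loop
vertex 0.581 1.834 0.484
vertex 0.826 3.054 -0.354
vertex -0.222 1.624 -0.057
endloop
endfacet
facet normal 0.164 0.813 -0.559
outer loop
vertex 0.024 2.844 -0.895
vertex 0.826 3.054 -0.354
vertex 1.059 1.846 -2.044
endloop
endfacet
facet normal 0.562 -0.542 -0.624
outer loop
vertex 1.862 2.056 -1.503
vertex 1.616 0.836 -0.665
vertex 1.059 1.846 -2.044
endloop
endfacet
facet normal 0.164 0.813 -0.559
outer loop
vertex 1.059 1.846 -2.044
vertex 0.826 3.054 -0.354
vertex 1.862 2.056 -1.503
endloop
endfacet
facet normal 0.810 0.212 0.546
outer loop
vertex 1.862 2.056 -1.503
vertex 0.581 1.834 0.484
vertex 1.616 0.836 -0.665
endloop
endfacet
facet normal 0.810 0.212 0.546
outer loop
vertex 0.826 3.054 -0.354
vertex 0.581 1.834 0.484
vertex 1.862 2.056 -1.503
endloop
endfacet
facet normal 0.004 -0.691 -0.723
outer loop
vertex 3.563 -3.032 1.264
vertex 2.903 -2.658 0.903
vertex 3.738 -2.584 0.837
endloop
endfacet
facet normal 0.881 0.097 0.463
outer loop
vertex 3.563 -3.032 1.264
vertex 3.738 -2.584 0.837
vertex 2.897 -1.422 2.197
endloop
endfacet
facet normal 0.004 -0.692 -0.722
outer loop
vertex 3.738 -2.584 0.837
vertex 2.903 -2.658 0.903
vertex 3.423 -2.18 0.448
endloop
endfacet
facet normal 0.798 0.602 -0.021
outer loop
vertex 3.738 -2.584 0.837
vertex 3.423 -2.18 0.448
vertex 2.897 -1.422 2.197
endloop
endfacet
facet normal 0.003 -0.691 -0.723
outer loop
vertex 3.423 -2.18 0.448
vertex 2.903 -2.658 0.903
vertex 2.804 -2.055 0.326
endloop
endfacet
facet normal 0.248 0.914 -0.322
outer loop
vertex 3.423 -2.18 0.448
vertex 2.804 -2.055 0.326
vertex 2.897 -1.422 2.197
endloop
endfacet
facet normal 0.004 -0.691 -0.723
outer loop
vertex 2.804 -2.055 0.326
vertex 2.903 -2.658 0.903
vertex 2.244 -2.284 0.542
endloop
endfacet
facet normal -0.451 0.852 -0.266
outer loop
vertex 2.804 -2.055 0.326
vertex 2.244 -2.284 0.542
vertex 2.897 -1.422 2.197
endloop
endfacet
facet normal 0.004 -0.691 -0.723
outer loop
vertex 2.244 -2.284 0.542
vertex 2.903 -2.658 0.903
vertex 2.069 -2.732 0.969
endloop
endfacet
facet normal -0.884 0.453 0.113
outer loop
vertex 2.244 -2.284 0.542
vertex 2.069 -2.732 0.969
vertex 2.897 -1.422 2.197
endloop
endfacet
facet normal 0.004 -0.690 -0.724
outer loop
vertex 2.069 -2.732 0.969
vertex 2.903 -2.658 0.903
vertex 2.384 -3.137 1.357
endloop
endfacet
facet normal -0.801 -0.052 0.596
outer loop
vertex 2.069 -2.732 0.969
vertex 2.384 -3.137 1.357
vertex 2.897 -1.422 2.197
endloop
endfacet
facet normal 0.004 -0.690 -0.723
outer loop
vertex 2.384 -3.137 1.357
vertex 2.903 -2.658 0.903
vertex 3.002 -3.261 1.479
endloop
endfacet
facet normal -0.250 -0.364 0.897
outer loop
vertex 2.384 -3.137 1.357
vertex 3.002 -3.261 1.479
vertex 2.897 -1.422 2.197
endloop
endfacet
facet normal 0.005 -0.690 -0.723
outer loop
vertex 3.002 -3.261 1.479
vertex 2.903 -2.658 0.903
vertex 3.563 -3.032 1.264
endloop
endfacet
facet normal 0.446 -0.303 0.842
outer loop
vertex 3.002 -3.261 1.479
vertex 3.563 -3.032 1.264
vertex 2.897 -1.422 2.197
endloop
endfacet
facet normal -0.799 -0.525 0.294
outer loop
vertex -1.579 1.217 1.532
vertex -2.699 3.068 1.798
vertex -1.855 1.17 0.698
endloop
endfacet
facet normal 0.514 -0.849 -0.122
outer loop
vertex -1.001 1.732 0.382
vertex -1.579 1.217 1.532
vertex -1.855 1.17 0.698
endloop
endfacet
facet normal -0.799 -0.525 0.294
outer loop
vertex -1.855 1.17 0.698
vertex -2.699 3.068 1.798
vertex -2.975 3.021 0.964
endloop
endfacet
facet normal -0.315 -0.054 -0.948
outer loop
vertex -2.975 3.021 0.964
vertex -1.001 1.732 0.382
vertex -1.855 1.17 0.698
endloop
endfacet
facet normal 0.315 0.054 0.948
outer loop
vertex -1.579 1.217 1.532
vertex -1.845 3.63 1.482
vertex -2.699 3.068 1.798
endloop
endfacet
facet normal 0.514 -0.849 -0.122
outer loop
vertex -0.725 1.779 1.216
vertex -1.579 1.217 1.532
vertex -1.001 1.732 0.382
endloop
endfacet
facet normal 0.315 0.054 0.948
outer loop
vertex -0.725 1.779 1.216
vertex -1.845 3.63 1.482
vertex -1.579 1.217 1.532
endloop
endfacet
facet normal -0.514 0.849 0.122
outer loop
vertex -2.699 3.068 1.798
vertex -1.845 3.63 1.482
vertex -2.975 3.021 0.964
endloop
endfacet
facet normal -0.315 -0.054 -0.948
outer loop
vertex -2.121 3.583 0.648
vertex -1.001 1.732 0.382
vertex -2.975 3.021 0.964
endloop
endfacet
facet normal -0.514 0.849 0.122
outer loop
vertex -2.975 3.021 0.964
vertex -1.845 3.63 1.482
vertex -2.121 3.583 0.648
endloop
endfacet
facet normal 0.799 0.525 -0.294
outer loop
vertex -2.121 3.583 0.648
vertex -0.725 1.779 1.216
vertex -1.001 1.732 0.382
endloop
endfacet
facet normal 0.799 0.525 -0.294
outer loop
vertex -1.845 3.63 1.482
vertex -0.725 1.779 1.216
vertex -2.121 3.583 0.648
endloop
endfacet

endsolid
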